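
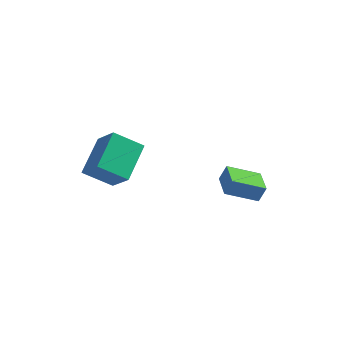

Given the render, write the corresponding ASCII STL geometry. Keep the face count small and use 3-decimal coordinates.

solid 
facet normal -0.750 -0.544 0.377
outer loop
vertex 2.789 2.052 -0.297
vertex 1.975 3.226 -0.223
vertex 2.505 1.905 -1.073
endloop
endfacet
facet normal 0.568 -0.821 -0.052
outer loop
vertex 3.705 2.774 -1.677
vertex 2.789 2.052 -0.297
vertex 2.505 1.905 -1.073
endloop
endfacet
facet normal -0.750 -0.544 0.377
outer loop
vertex 2.505 1.905 -1.073
vertex 1.975 3.226 -0.223
vertex 1.692 3.078 -0.999
endloop
endfacet
facet normal -0.338 -0.176 -0.925
outer loop
vertex 1.692 3.078 -0.999
vertex 3.705 2.774 -1.677
vertex 2.505 1.905 -1.073
endloop
endfacet
facet normal 0.338 0.176 0.925
outer loop
vertex 2.789 2.052 -0.297
vertex 3.175 4.095 -0.827
vertex 1.975 3.226 -0.223
endloop
endfacet
facet normal 0.569 -0.820 -0.051
outer loop
vertex 3.988 2.922 -0.901
vertex 2.789 2.052 -0.297
vertex 3.705 2.774 -1.677
endloop
endfacet
facet normal 0.338 0.176 0.925
outer loop
vertex 3.988 2.922 -0.901
vertex 3.175 4.095 -0.827
vertex 2.789 2.052 -0.297
endloop
endfacet
facet normal -0.569 0.821 0.051
outer loop
vertex 1.975 3.226 -0.223
vertex 3.175 4.095 -0.827
vertex 1.692 3.078 -0.999
endloop
endfacet
facet normal -0.338 -0.176 -0.925
outer loop
vertex 2.891 3.948 -1.603
vertex 3.705 2.774 -1.677
vertex 1.692 3.078 -0.999
endloop
endfacet
facet normal -0.569 0.821 0.053
outer loop
vertex 1.692 3.078 -0.999
vertex 3.175 4.095 -0.827
vertex 2.891 3.948 -1.603
endloop
endfacet
facet normal 0.750 0.544 -0.377
outer loop
vertex 2.891 3.948 -1.603
vertex 3.988 2.922 -0.901
vertex 3.705 2.774 -1.677
endloop
endfacet
facet normal 0.750 0.543 -0.377
outer loop
vertex 3.175 4.095 -0.827
vertex 3.988 2.922 -0.901
vertex 2.891 3.948 -1.603
endloop
endfacet
facet normal -0.698 0.355 -0.622
outer loop
vertex -2.937 -0.634 0.1
vertex -3.088 1.073 1.243
vertex -1.826 0.043 -0.762
endloop
endfacet
facet normal 0.074 -0.828 -0.556
outer loop
vertex -0.772 -0.493 0.177
vertex -2.937 -0.634 0.1
vertex -1.826 0.043 -0.762
endloop
endfacet
facet normal -0.698 0.355 -0.622
outer loop
vertex -1.826 0.043 -0.762
vertex -3.088 1.073 1.243
vertex -1.978 1.749 0.382
endloop
endfacet
facet normal 0.712 0.434 -0.552
outer loop
vertex -1.978 1.749 0.382
vertex -0.772 -0.493 0.177
vertex -1.826 0.043 -0.762
endloop
endfacet
facet normal -0.712 -0.433 0.552
outer loop
vertex -2.937 -0.634 0.1
vertex -2.034 0.537 2.182
vertex -3.088 1.073 1.243
endloop
endfacet
facet normal 0.074 -0.828 -0.555
outer loop
vertex -1.882 -1.169 1.038
vertex -2.937 -0.634 0.1
vertex -0.772 -0.493 0.177
endloop
endfacet
facet normal -0.711 -0.434 0.553
outer loop
vertex -1.882 -1.169 1.038
vertex -2.034 0.537 2.182
vertex -2.937 -0.634 0.1
endloop
endfacet
facet normal -0.074 0.828 0.555
outer loop
vertex -3.088 1.073 1.243
vertex -2.034 0.537 2.182
vertex -1.978 1.749 0.382
endloop
endfacet
facet normal 0.712 0.433 -0.553
outer loop
vertex -0.923 1.214 1.32
vertex -0.772 -0.493 0.177
vertex -1.978 1.749 0.382
endloop
endfacet
facet normal -0.074 0.828 0.555
outer loop
vertex -1.978 1.749 0.382
vertex -2.034 0.537 2.182
vertex -0.923 1.214 1.32
endloop
endfacet
facet normal 0.698 -0.355 0.622
outer loop
vertex -0.923 1.214 1.32
vertex -1.882 -1.169 1.038
vertex -0.772 -0.493 0.177
endloop
endfacet
facet normal 0.698 -0.355 0.622
outer loop
vertex -2.034 0.537 2.182
vertex -1.882 -1.169 1.038
vertex -0.923 1.214 1.32
endloop
endfacet

endsolid


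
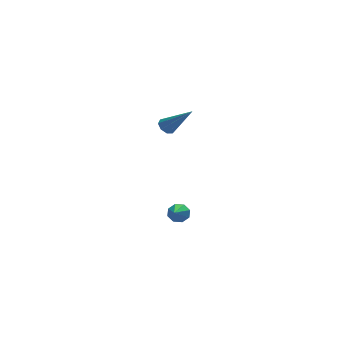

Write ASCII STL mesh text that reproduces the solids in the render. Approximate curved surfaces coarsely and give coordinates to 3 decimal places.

solid 
facet normal -0.514 0.515 -0.685
outer loop
vertex -1.738 -1.654 2.318
vertex -2.102 -1.996 2.334
vertex -2.005 -1.572 2.58
endloop
endfacet
facet normal 0.608 0.683 0.405
outer loop
vertex -1.738 -1.654 2.318
vertex -2.005 -1.572 2.58
vertex -1.138 -2.964 3.626
endloop
endfacet
facet normal -0.512 0.516 -0.687
outer loop
vertex -2.005 -1.572 2.58
vertex -2.102 -1.996 2.334
vertex -2.329 -1.738 2.697
endloop
endfacet
facet normal -0.015 0.595 0.804
outer loop
vertex -2.005 -1.572 2.58
vertex -2.329 -1.738 2.697
vertex -1.138 -2.964 3.626
endloop
endfacet
facet normal -0.514 0.514 -0.687
outer loop
vertex -2.329 -1.738 2.697
vertex -2.102 -1.996 2.334
vertex -2.52 -2.056 2.602
endloop
endfacet
facet normal -0.556 0.087 0.827
outer loop
vertex -2.329 -1.738 2.697
vertex -2.52 -2.056 2.602
vertex -1.138 -2.964 3.626
endloop
endfacet
facet normal -0.514 0.515 -0.686
outer loop
vertex -2.52 -2.056 2.602
vertex -2.102 -1.996 2.334
vertex -2.467 -2.339 2.35
endloop
endfacet
facet normal -0.700 -0.543 0.463
outer loop
vertex -2.52 -2.056 2.602
vertex -2.467 -2.339 2.35
vertex -1.138 -2.964 3.626
endloop
endfacet
facet normal -0.513 0.514 -0.687
outer loop
vertex -2.467 -2.339 2.35
vertex -2.102 -1.996 2.334
vertex -2.2 -2.421 2.089
endloop
endfacet
facet normal -0.362 -0.929 -0.078
outer loop
vertex -2.467 -2.339 2.35
vertex -2.2 -2.421 2.089
vertex -1.138 -2.964 3.626
endloop
endfacet
facet normal -0.514 0.514 -0.687
outer loop
vertex -2.2 -2.421 2.089
vertex -2.102 -1.996 2.334
vertex -1.876 -2.255 1.971
endloop
endfacet
facet normal 0.258 -0.841 -0.475
outer loop
vertex -2.2 -2.421 2.089
vertex -1.876 -2.255 1.971
vertex -1.138 -2.964 3.626
endloop
endfacet
facet normal -0.514 0.514 -0.687
outer loop
vertex -1.876 -2.255 1.971
vertex -2.102 -1.996 2.334
vertex -1.685 -1.937 2.066
endloop
endfacet
facet normal 0.801 -0.332 -0.499
outer loop
vertex -1.876 -2.255 1.971
vertex -1.685 -1.937 2.066
vertex -1.138 -2.964 3.626
endloop
endfacet
facet normal -0.514 0.515 -0.686
outer loop
vertex -1.685 -1.937 2.066
vertex -2.102 -1.996 2.334
vertex -1.738 -1.654 2.318
endloop
endfacet
facet normal 0.945 0.298 -0.135
outer loop
vertex -1.685 -1.937 2.066
vertex -1.738 -1.654 2.318
vertex -1.138 -2.964 3.626
endloop
endfacet
facet normal 0.356 0.799 -0.485
outer loop
vertex -1.096 -1.514 -3.304
vertex -1.407 -1.653 -3.761
vertex -1.493 -1.333 -3.297
endloop
endfacet
facet normal 0.107 0.196 0.975
outer loop
vertex -1.096 -1.514 -3.304
vertex -1.493 -1.333 -3.297
vertex -2.053 -3.107 -2.879
endloop
endfacet
facet normal 0.355 0.799 -0.485
outer loop
vertex -1.493 -1.333 -3.297
vertex -1.407 -1.653 -3.761
vertex -1.839 -1.34 -3.562
endloop
endfacet
facet normal -0.573 0.355 0.739
outer loop
vertex -1.493 -1.333 -3.297
vertex -1.839 -1.34 -3.562
vertex -2.053 -3.107 -2.879
endloop
endfacet
facet normal 0.356 0.799 -0.484
outer loop
vertex -1.839 -1.34 -3.562
vertex -1.407 -1.653 -3.761
vertex -1.932 -1.53 -3.944
endloop
endfacet
facet normal -0.973 0.176 0.150
outer loop
vertex -1.839 -1.34 -3.562
vertex -1.932 -1.53 -3.944
vertex -2.053 -3.107 -2.879
endloop
endfacet
facet normal 0.356 0.799 -0.485
outer loop
vertex -1.932 -1.53 -3.944
vertex -1.407 -1.653 -3.761
vertex -1.717 -1.792 -4.218
endloop
endfacet
facet normal -0.861 -0.237 -0.449
outer loop
vertex -1.932 -1.53 -3.944
vertex -1.717 -1.792 -4.218
vertex -2.053 -3.107 -2.879
endloop
endfacet
facet normal 0.354 0.800 -0.484
outer loop
vertex -1.717 -1.792 -4.218
vertex -1.407 -1.653 -3.761
vertex -1.32 -1.972 -4.225
endloop
endfacet
facet normal -0.303 -0.641 -0.705
outer loop
vertex -1.717 -1.792 -4.218
vertex -1.32 -1.972 -4.225
vertex -2.053 -3.107 -2.879
endloop
endfacet
facet normal 0.356 0.800 -0.483
outer loop
vertex -1.32 -1.972 -4.225
vertex -1.407 -1.653 -3.761
vertex -0.974 -1.966 -3.96
endloop
endfacet
facet normal 0.374 -0.799 -0.470
outer loop
vertex -1.32 -1.972 -4.225
vertex -0.974 -1.966 -3.96
vertex -2.053 -3.107 -2.879
endloop
endfacet
facet normal 0.355 0.800 -0.484
outer loop
vertex -0.974 -1.966 -3.96
vertex -1.407 -1.653 -3.761
vertex -0.881 -1.776 -3.578
endloop
endfacet
facet normal 0.775 -0.620 0.120
outer loop
vertex -0.974 -1.966 -3.96
vertex -0.881 -1.776 -3.578
vertex -2.053 -3.107 -2.879
endloop
endfacet
facet normal 0.356 0.799 -0.485
outer loop
vertex -0.881 -1.776 -3.578
vertex -1.407 -1.653 -3.761
vertex -1.096 -1.514 -3.304
endloop
endfacet
facet normal 0.664 -0.207 0.719
outer loop
vertex -0.881 -1.776 -3.578
vertex -1.096 -1.514 -3.304
vertex -2.053 -3.107 -2.879
endloop
endfacet

endsolid


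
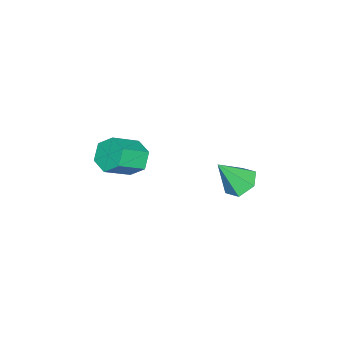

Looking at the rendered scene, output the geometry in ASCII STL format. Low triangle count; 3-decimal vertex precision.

solid 
facet normal -0.269 0.511 -0.816
outer loop
vertex -2.582 3.501 -0.287
vertex -3.03 3.987 0.165
vertex -2.263 4.166 0.024
endloop
endfacet
facet normal 0.912 -0.403 -0.075
outer loop
vertex -2.582 3.501 -0.287
vertex -2.263 4.166 0.024
vertex -2.59 3.153 1.495
endloop
endfacet
facet normal -0.269 0.512 -0.816
outer loop
vertex -2.263 4.166 0.024
vertex -3.03 3.987 0.165
vertex -2.71 4.651 0.476
endloop
endfacet
facet normal 0.827 0.360 0.432
outer loop
vertex -2.263 4.166 0.024
vertex -2.71 4.651 0.476
vertex -2.59 3.153 1.495
endloop
endfacet
facet normal -0.269 0.512 -0.816
outer loop
vertex -2.71 4.651 0.476
vertex -3.03 3.987 0.165
vertex -3.477 4.472 0.617
endloop
endfacet
facet normal 0.020 0.563 0.826
outer loop
vertex -2.71 4.651 0.476
vertex -3.477 4.472 0.617
vertex -2.59 3.153 1.495
endloop
endfacet
facet normal -0.270 0.512 -0.816
outer loop
vertex -3.477 4.472 0.617
vertex -3.03 3.987 0.165
vertex -3.796 3.808 0.306
endloop
endfacet
facet normal -0.701 0.003 0.713
outer loop
vertex -3.477 4.472 0.617
vertex -3.796 3.808 0.306
vertex -2.59 3.153 1.495
endloop
endfacet
facet normal -0.270 0.511 -0.816
outer loop
vertex -3.796 3.808 0.306
vertex -3.03 3.987 0.165
vertex -3.349 3.322 -0.146
endloop
endfacet
facet normal -0.617 -0.760 0.207
outer loop
vertex -3.796 3.808 0.306
vertex -3.349 3.322 -0.146
vertex -2.59 3.153 1.495
endloop
endfacet
facet normal -0.269 0.511 -0.816
outer loop
vertex -3.349 3.322 -0.146
vertex -3.03 3.987 0.165
vertex -2.582 3.501 -0.287
endloop
endfacet
facet normal 0.190 -0.964 -0.187
outer loop
vertex -3.349 3.322 -0.146
vertex -2.582 3.501 -0.287
vertex -2.59 3.153 1.495
endloop
endfacet
facet normal -0.647 0.478 -0.594
outer loop
vertex -2.923 -0.063 -0.285
vertex -3.441 -0.71 -0.241
vertex -3.497 -0.095 0.314
endloop
endfacet
facet normal 0.322 0.878 0.355
outer loop
vertex -2.923 -0.063 -0.285
vertex -3.497 -0.095 0.314
vertex -1.92 -0.804 0.637
endloop
endfacet
facet normal 0.322 0.878 0.354
outer loop
vertex -1.92 -0.804 0.637
vertex -3.497 -0.095 0.314
vertex -2.494 -0.835 1.236
endloop
endfacet
facet normal 0.646 -0.479 0.594
outer loop
vertex -1.92 -0.804 0.637
vertex -2.494 -0.835 1.236
vertex -2.439 -1.45 0.681
endloop
endfacet
facet normal -0.646 0.478 -0.595
outer loop
vertex -3.497 -0.095 0.314
vertex -3.441 -0.71 -0.241
vertex -4.015 -0.741 0.358
endloop
endfacet
facet normal -0.438 0.406 0.802
outer loop
vertex -3.497 -0.095 0.314
vertex -4.015 -0.741 0.358
vertex -2.494 -0.835 1.236
endloop
endfacet
facet normal -0.438 0.405 0.803
outer loop
vertex -2.494 -0.835 1.236
vertex -4.015 -0.741 0.358
vertex -3.013 -1.482 1.279
endloop
endfacet
facet normal 0.646 -0.479 0.595
outer loop
vertex -2.494 -0.835 1.236
vertex -3.013 -1.482 1.279
vertex -2.439 -1.45 0.681
endloop
endfacet
facet normal -0.646 0.479 -0.594
outer loop
vertex -4.015 -0.741 0.358
vertex -3.441 -0.71 -0.241
vertex -3.96 -1.356 -0.197
endloop
endfacet
facet normal -0.760 -0.472 0.447
outer loop
vertex -4.015 -0.741 0.358
vertex -3.96 -1.356 -0.197
vertex -3.013 -1.482 1.279
endloop
endfacet
facet normal -0.760 -0.472 0.447
outer loop
vertex -3.013 -1.482 1.279
vertex -3.96 -1.356 -0.197
vertex -2.957 -2.097 0.725
endloop
endfacet
facet normal 0.647 -0.477 0.595
outer loop
vertex -3.013 -1.482 1.279
vertex -2.957 -2.097 0.725
vertex -2.439 -1.45 0.681
endloop
endfacet
facet normal -0.646 0.479 -0.594
outer loop
vertex -3.96 -1.356 -0.197
vertex -3.441 -0.71 -0.241
vertex -3.386 -1.325 -0.796
endloop
endfacet
facet normal -0.323 -0.878 -0.354
outer loop
vertex -3.96 -1.356 -0.197
vertex -3.386 -1.325 -0.796
vertex -2.957 -2.097 0.725
endloop
endfacet
facet normal -0.321 -0.878 -0.355
outer loop
vertex -2.957 -2.097 0.725
vertex -3.386 -1.325 -0.796
vertex -2.383 -2.065 0.126
endloop
endfacet
facet normal 0.647 -0.478 0.594
outer loop
vertex -2.957 -2.097 0.725
vertex -2.383 -2.065 0.126
vertex -2.439 -1.45 0.681
endloop
endfacet
facet normal -0.646 0.479 -0.595
outer loop
vertex -3.386 -1.325 -0.796
vertex -3.441 -0.71 -0.241
vertex -2.867 -0.678 -0.839
endloop
endfacet
facet normal 0.439 -0.405 -0.802
outer loop
vertex -3.386 -1.325 -0.796
vertex -2.867 -0.678 -0.839
vertex -2.383 -2.065 0.126
endloop
endfacet
facet normal 0.438 -0.406 -0.802
outer loop
vertex -2.383 -2.065 0.126
vertex -2.867 -0.678 -0.839
vertex -1.865 -1.419 0.082
endloop
endfacet
facet normal 0.646 -0.478 0.595
outer loop
vertex -2.383 -2.065 0.126
vertex -1.865 -1.419 0.082
vertex -2.439 -1.45 0.681
endloop
endfacet
facet normal -0.647 0.477 -0.595
outer loop
vertex -2.867 -0.678 -0.839
vertex -3.441 -0.71 -0.241
vertex -2.923 -0.063 -0.285
endloop
endfacet
facet normal 0.760 0.472 -0.447
outer loop
vertex -2.867 -0.678 -0.839
vertex -2.923 -0.063 -0.285
vertex -1.865 -1.419 0.082
endloop
endfacet
facet normal 0.760 0.472 -0.447
outer loop
vertex -1.865 -1.419 0.082
vertex -2.923 -0.063 -0.285
vertex -1.92 -0.804 0.637
endloop
endfacet
facet normal 0.646 -0.479 0.594
outer loop
vertex -1.865 -1.419 0.082
vertex -1.92 -0.804 0.637
vertex -2.439 -1.45 0.681
endloop
endfacet

endsolid


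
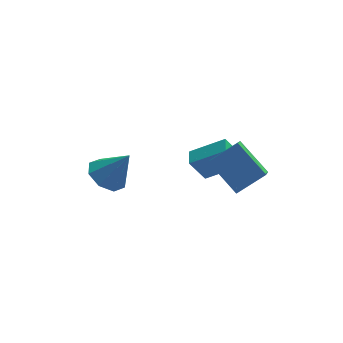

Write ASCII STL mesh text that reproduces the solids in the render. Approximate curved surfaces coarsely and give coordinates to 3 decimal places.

solid 
facet normal -0.830 -0.200 -0.521
outer loop
vertex 3.295 -2.918 1.187
vertex 2.262 -1.661 2.35
vertex 3.61 -1.798 0.256
endloop
endfacet
facet normal 0.516 -0.629 -0.582
outer loop
vertex 4.938 -1.479 1.09
vertex 3.295 -2.918 1.187
vertex 3.61 -1.798 0.256
endloop
endfacet
facet normal -0.830 -0.199 -0.521
outer loop
vertex 3.61 -1.798 0.256
vertex 2.262 -1.661 2.35
vertex 2.577 -0.541 1.42
endloop
endfacet
facet normal 0.211 0.752 -0.624
outer loop
vertex 2.577 -0.541 1.42
vertex 4.938 -1.479 1.09
vertex 3.61 -1.798 0.256
endloop
endfacet
facet normal -0.212 -0.752 0.625
outer loop
vertex 3.295 -2.918 1.187
vertex 3.59 -1.342 3.184
vertex 2.262 -1.661 2.35
endloop
endfacet
facet normal 0.516 -0.628 -0.582
outer loop
vertex 4.623 -2.599 2.02
vertex 3.295 -2.918 1.187
vertex 4.938 -1.479 1.09
endloop
endfacet
facet normal -0.211 -0.752 0.625
outer loop
vertex 4.623 -2.599 2.02
vertex 3.59 -1.342 3.184
vertex 3.295 -2.918 1.187
endloop
endfacet
facet normal -0.516 0.628 0.582
outer loop
vertex 2.262 -1.661 2.35
vertex 3.59 -1.342 3.184
vertex 2.577 -0.541 1.42
endloop
endfacet
facet normal 0.211 0.752 -0.625
outer loop
vertex 3.905 -0.222 2.253
vertex 4.938 -1.479 1.09
vertex 2.577 -0.541 1.42
endloop
endfacet
facet normal -0.516 0.629 0.582
outer loop
vertex 2.577 -0.541 1.42
vertex 3.59 -1.342 3.184
vertex 3.905 -0.222 2.253
endloop
endfacet
facet normal 0.830 0.200 0.521
outer loop
vertex 3.905 -0.222 2.253
vertex 4.623 -2.599 2.02
vertex 4.938 -1.479 1.09
endloop
endfacet
facet normal 0.830 0.200 0.521
outer loop
vertex 3.59 -1.342 3.184
vertex 4.623 -2.599 2.02
vertex 3.905 -0.222 2.253
endloop
endfacet
facet normal -0.526 0.033 0.850
outer loop
vertex 3.716 2.359 -0.835
vertex 3.846 3.228 -0.788
vertex 2.082 2.659 -1.857
endloop
endfacet
facet normal -0.148 -0.988 -0.053
outer loop
vertex 2.834 2.612 -3.072
vertex 3.716 2.359 -0.835
vertex 2.082 2.659 -1.857
endloop
endfacet
facet normal -0.526 0.033 0.850
outer loop
vertex 2.082 2.659 -1.857
vertex 3.846 3.228 -0.788
vertex 2.213 3.528 -1.81
endloop
endfacet
facet normal -0.837 0.155 -0.524
outer loop
vertex 2.213 3.528 -1.81
vertex 2.834 2.612 -3.072
vertex 2.082 2.659 -1.857
endloop
endfacet
facet normal 0.838 -0.154 0.524
outer loop
vertex 3.716 2.359 -0.835
vertex 4.598 3.181 -2.003
vertex 3.846 3.228 -0.788
endloop
endfacet
facet normal -0.148 -0.988 -0.053
outer loop
vertex 4.467 2.312 -2.05
vertex 3.716 2.359 -0.835
vertex 2.834 2.612 -3.072
endloop
endfacet
facet normal 0.838 -0.155 0.524
outer loop
vertex 4.467 2.312 -2.05
vertex 4.598 3.181 -2.003
vertex 3.716 2.359 -0.835
endloop
endfacet
facet normal 0.148 0.988 0.053
outer loop
vertex 3.846 3.228 -0.788
vertex 4.598 3.181 -2.003
vertex 2.213 3.528 -1.81
endloop
endfacet
facet normal -0.838 0.154 -0.524
outer loop
vertex 2.964 3.481 -3.025
vertex 2.834 2.612 -3.072
vertex 2.213 3.528 -1.81
endloop
endfacet
facet normal 0.148 0.988 0.053
outer loop
vertex 2.213 3.528 -1.81
vertex 4.598 3.181 -2.003
vertex 2.964 3.481 -3.025
endloop
endfacet
facet normal 0.526 -0.033 -0.850
outer loop
vertex 2.964 3.481 -3.025
vertex 4.467 2.312 -2.05
vertex 2.834 2.612 -3.072
endloop
endfacet
facet normal 0.526 -0.033 -0.850
outer loop
vertex 4.598 3.181 -2.003
vertex 4.467 2.312 -2.05
vertex 2.964 3.481 -3.025
endloop
endfacet
facet normal -0.543 0.126 -0.830
outer loop
vertex -0.906 2.756 -3.376
vertex -1.669 3.241 -2.803
vertex -0.794 3.565 -3.326
endloop
endfacet
facet normal 0.985 -0.130 -0.111
outer loop
vertex -0.906 2.756 -3.376
vertex -0.794 3.565 -3.326
vertex -0.631 2.999 -1.217
endloop
endfacet
facet normal -0.543 0.127 -0.830
outer loop
vertex -0.794 3.565 -3.326
vertex -1.669 3.241 -2.803
vertex -1.193 4.185 -2.97
endloop
endfacet
facet normal 0.857 0.511 0.071
outer loop
vertex -0.794 3.565 -3.326
vertex -1.193 4.185 -2.97
vertex -0.631 2.999 -1.217
endloop
endfacet
facet normal -0.543 0.127 -0.830
outer loop
vertex -1.193 4.185 -2.97
vertex -1.669 3.241 -2.803
vertex -1.872 4.252 -2.516
endloop
endfacet
facet normal 0.372 0.820 0.435
outer loop
vertex -1.193 4.185 -2.97
vertex -1.872 4.252 -2.516
vertex -0.631 2.999 -1.217
endloop
endfacet
facet normal -0.544 0.126 -0.830
outer loop
vertex -1.872 4.252 -2.516
vertex -1.669 3.241 -2.803
vertex -2.431 3.726 -2.23
endloop
endfacet
facet normal -0.184 0.613 0.768
outer loop
vertex -1.872 4.252 -2.516
vertex -2.431 3.726 -2.23
vertex -0.631 2.999 -1.217
endloop
endfacet
facet normal -0.544 0.126 -0.830
outer loop
vertex -2.431 3.726 -2.23
vertex -1.669 3.241 -2.803
vertex -2.544 2.917 -2.279
endloop
endfacet
facet normal -0.486 0.015 0.874
outer loop
vertex -2.431 3.726 -2.23
vertex -2.544 2.917 -2.279
vertex -0.631 2.999 -1.217
endloop
endfacet
facet normal -0.544 0.127 -0.830
outer loop
vertex -2.544 2.917 -2.279
vertex -1.669 3.241 -2.803
vertex -2.144 2.297 -2.636
endloop
endfacet
facet normal -0.357 -0.628 0.691
outer loop
vertex -2.544 2.917 -2.279
vertex -2.144 2.297 -2.636
vertex -0.631 2.999 -1.217
endloop
endfacet
facet normal -0.543 0.127 -0.830
outer loop
vertex -2.144 2.297 -2.636
vertex -1.669 3.241 -2.803
vertex -1.466 2.23 -3.09
endloop
endfacet
facet normal 0.127 -0.936 0.328
outer loop
vertex -2.144 2.297 -2.636
vertex -1.466 2.23 -3.09
vertex -0.631 2.999 -1.217
endloop
endfacet
facet normal -0.543 0.127 -0.830
outer loop
vertex -1.466 2.23 -3.09
vertex -1.669 3.241 -2.803
vertex -0.906 2.756 -3.376
endloop
endfacet
facet normal 0.683 -0.730 -0.005
outer loop
vertex -1.466 2.23 -3.09
vertex -0.906 2.756 -3.376
vertex -0.631 2.999 -1.217
endloop
endfacet

endsolid


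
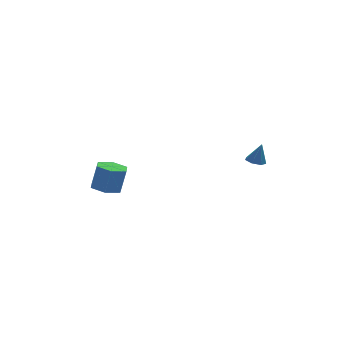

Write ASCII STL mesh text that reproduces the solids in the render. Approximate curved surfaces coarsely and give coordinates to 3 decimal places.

solid 
facet normal -0.233 -0.057 -0.971
outer loop
vertex -2.724 3.099 -2.134
vertex -3.544 2.858 -1.923
vertex -3.347 3.71 -2.02
endloop
endfacet
facet normal 0.667 0.717 -0.202
outer loop
vertex -2.724 3.099 -2.134
vertex -3.347 3.71 -2.02
vertex -2.377 3.183 -0.688
endloop
endfacet
facet normal 0.667 0.717 -0.202
outer loop
vertex -2.377 3.183 -0.688
vertex -3.347 3.71 -2.02
vertex -2.999 3.794 -0.573
endloop
endfacet
facet normal 0.234 0.055 0.971
outer loop
vertex -2.377 3.183 -0.688
vertex -2.999 3.794 -0.573
vertex -3.196 2.942 -0.477
endloop
endfacet
facet normal -0.233 -0.057 -0.971
outer loop
vertex -3.347 3.71 -2.02
vertex -3.544 2.858 -1.923
vertex -4.167 3.469 -1.809
endloop
endfacet
facet normal -0.279 0.960 0.011
outer loop
vertex -3.347 3.71 -2.02
vertex -4.167 3.469 -1.809
vertex -2.999 3.794 -0.573
endloop
endfacet
facet normal -0.279 0.960 0.011
outer loop
vertex -2.999 3.794 -0.573
vertex -4.167 3.469 -1.809
vertex -3.819 3.553 -0.362
endloop
endfacet
facet normal 0.234 0.055 0.971
outer loop
vertex -2.999 3.794 -0.573
vertex -3.819 3.553 -0.362
vertex -3.196 2.942 -0.477
endloop
endfacet
facet normal -0.233 -0.057 -0.971
outer loop
vertex -4.167 3.469 -1.809
vertex -3.544 2.858 -1.923
vertex -4.363 2.617 -1.712
endloop
endfacet
facet normal -0.946 0.242 0.214
outer loop
vertex -4.167 3.469 -1.809
vertex -4.363 2.617 -1.712
vertex -3.819 3.553 -0.362
endloop
endfacet
facet normal -0.946 0.243 0.213
outer loop
vertex -3.819 3.553 -0.362
vertex -4.363 2.617 -1.712
vertex -4.016 2.701 -0.266
endloop
endfacet
facet normal 0.234 0.055 0.971
outer loop
vertex -3.819 3.553 -0.362
vertex -4.016 2.701 -0.266
vertex -3.196 2.942 -0.477
endloop
endfacet
facet normal -0.234 -0.055 -0.971
outer loop
vertex -4.363 2.617 -1.712
vertex -3.544 2.858 -1.923
vertex -3.741 2.006 -1.827
endloop
endfacet
facet normal -0.667 -0.717 0.202
outer loop
vertex -4.363 2.617 -1.712
vertex -3.741 2.006 -1.827
vertex -4.016 2.701 -0.266
endloop
endfacet
facet normal -0.667 -0.717 0.202
outer loop
vertex -4.016 2.701 -0.266
vertex -3.741 2.006 -1.827
vertex -3.393 2.09 -0.38
endloop
endfacet
facet normal 0.233 0.057 0.971
outer loop
vertex -4.016 2.701 -0.266
vertex -3.393 2.09 -0.38
vertex -3.196 2.942 -0.477
endloop
endfacet
facet normal -0.234 -0.055 -0.971
outer loop
vertex -3.741 2.006 -1.827
vertex -3.544 2.858 -1.923
vertex -2.921 2.247 -2.038
endloop
endfacet
facet normal 0.279 -0.960 -0.011
outer loop
vertex -3.741 2.006 -1.827
vertex -2.921 2.247 -2.038
vertex -3.393 2.09 -0.38
endloop
endfacet
facet normal 0.279 -0.960 -0.011
outer loop
vertex -3.393 2.09 -0.38
vertex -2.921 2.247 -2.038
vertex -2.573 2.331 -0.591
endloop
endfacet
facet normal 0.233 0.057 0.971
outer loop
vertex -3.393 2.09 -0.38
vertex -2.573 2.331 -0.591
vertex -3.196 2.942 -0.477
endloop
endfacet
facet normal -0.234 -0.055 -0.971
outer loop
vertex -2.921 2.247 -2.038
vertex -3.544 2.858 -1.923
vertex -2.724 3.099 -2.134
endloop
endfacet
facet normal 0.946 -0.243 -0.213
outer loop
vertex -2.921 2.247 -2.038
vertex -2.724 3.099 -2.134
vertex -2.573 2.331 -0.591
endloop
endfacet
facet normal 0.947 -0.242 -0.213
outer loop
vertex -2.573 2.331 -0.591
vertex -2.724 3.099 -2.134
vertex -2.377 3.183 -0.688
endloop
endfacet
facet normal 0.233 0.057 0.971
outer loop
vertex -2.573 2.331 -0.591
vertex -2.377 3.183 -0.688
vertex -3.196 2.942 -0.477
endloop
endfacet
facet normal -0.271 -0.001 -0.963
outer loop
vertex 4.089 0.54 0.384
vertex 3.618 0.269 0.517
vertex 3.708 0.821 0.491
endloop
endfacet
facet normal 0.619 0.752 0.229
outer loop
vertex 4.089 0.54 0.384
vertex 3.708 0.821 0.491
vertex 3.942 0.271 1.663
endloop
endfacet
facet normal -0.274 -0.001 -0.962
outer loop
vertex 3.708 0.821 0.491
vertex 3.618 0.269 0.517
vertex 3.259 0.687 0.619
endloop
endfacet
facet normal -0.138 0.886 0.443
outer loop
vertex 3.708 0.821 0.491
vertex 3.259 0.687 0.619
vertex 3.942 0.271 1.663
endloop
endfacet
facet normal -0.274 -0.000 -0.962
outer loop
vertex 3.259 0.687 0.619
vertex 3.618 0.269 0.517
vertex 3.08 0.238 0.67
endloop
endfacet
facet normal -0.712 0.353 0.607
outer loop
vertex 3.259 0.687 0.619
vertex 3.08 0.238 0.67
vertex 3.942 0.271 1.663
endloop
endfacet
facet normal -0.273 -0.001 -0.962
outer loop
vertex 3.08 0.238 0.67
vertex 3.618 0.269 0.517
vertex 3.307 -0.188 0.606
endloop
endfacet
facet normal -0.669 -0.446 0.595
outer loop
vertex 3.08 0.238 0.67
vertex 3.307 -0.188 0.606
vertex 3.942 0.271 1.663
endloop
endfacet
facet normal -0.272 -0.002 -0.962
outer loop
vertex 3.307 -0.188 0.606
vertex 3.618 0.269 0.517
vertex 3.768 -0.269 0.476
endloop
endfacet
facet normal -0.041 -0.907 0.419
outer loop
vertex 3.307 -0.188 0.606
vertex 3.768 -0.269 0.476
vertex 3.942 0.271 1.663
endloop
endfacet
facet normal -0.272 -0.002 -0.962
outer loop
vertex 3.768 -0.269 0.476
vertex 3.618 0.269 0.517
vertex 4.116 0.055 0.377
endloop
endfacet
facet normal 0.698 -0.685 0.209
outer loop
vertex 3.768 -0.269 0.476
vertex 4.116 0.055 0.377
vertex 3.942 0.271 1.663
endloop
endfacet
facet normal -0.271 -0.001 -0.963
outer loop
vertex 4.116 0.055 0.377
vertex 3.618 0.269 0.517
vertex 4.089 0.54 0.384
endloop
endfacet
facet normal 0.991 0.053 0.125
outer loop
vertex 4.116 0.055 0.377
vertex 4.089 0.54 0.384
vertex 3.942 0.271 1.663
endloop
endfacet

endsolid


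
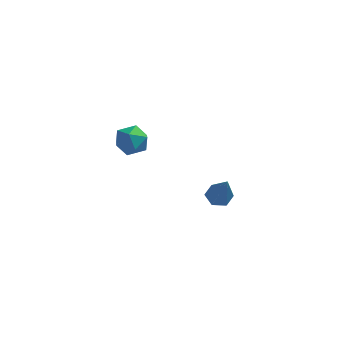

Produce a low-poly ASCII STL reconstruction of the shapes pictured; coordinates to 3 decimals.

solid 
facet normal -0.286 0.006 0.958
outer loop
vertex 1.066 -2.565 3.625
vertex 0.467 -2.869 3.448
vertex 1.018 -3.257 3.615
endloop
endfacet
facet normal 0.425 -0.043 0.904
outer loop
vertex 1.066 -2.565 3.625
vertex 1.018 -3.257 3.615
vertex 1.584 -2.945 3.364
endloop
endfacet
facet normal 0.657 0.525 0.541
outer loop
vertex 1.066 -2.565 3.625
vertex 1.584 -2.945 3.364
vertex 1.384 -2.363 3.042
endloop
endfacet
facet normal 0.089 0.925 0.369
outer loop
vertex 1.066 -2.565 3.625
vertex 1.384 -2.363 3.042
vertex 0.693 -2.317 3.094
endloop
endfacet
facet normal -0.492 0.604 0.627
outer loop
vertex 1.066 -2.565 3.625
vertex 0.693 -2.317 3.094
vertex 0.467 -2.869 3.448
endloop
endfacet
facet normal 0.577 -0.626 0.524
outer loop
vertex 1.584 -2.945 3.364
vertex 1.018 -3.257 3.615
vertex 1.307 -3.483 3.026
endloop
endfacet
facet normal -0.571 -0.548 0.611
outer loop
vertex 1.018 -3.257 3.615
vertex 0.467 -2.869 3.448
vertex 0.616 -3.437 3.078
endloop
endfacet
facet normal -0.905 0.419 0.075
outer loop
vertex 0.467 -2.869 3.448
vertex 0.693 -2.317 3.094
vertex 0.416 -2.855 2.756
endloop
endfacet
facet normal 0.037 0.939 -0.342
outer loop
vertex 0.693 -2.317 3.094
vertex 1.384 -2.363 3.042
vertex 0.982 -2.543 2.505
endloop
endfacet
facet normal 0.954 0.292 -0.064
outer loop
vertex 1.384 -2.363 3.042
vertex 1.584 -2.945 3.364
vertex 1.533 -2.931 2.672
endloop
endfacet
facet normal -0.089 -0.925 -0.369
outer loop
vertex 0.934 -3.235 2.495
vertex 1.307 -3.483 3.026
vertex 0.616 -3.437 3.078
endloop
endfacet
facet normal -0.657 -0.525 -0.541
outer loop
vertex 0.934 -3.235 2.495
vertex 0.616 -3.437 3.078
vertex 0.416 -2.855 2.756
endloop
endfacet
facet normal -0.425 0.043 -0.904
outer loop
vertex 0.934 -3.235 2.495
vertex 0.416 -2.855 2.756
vertex 0.982 -2.543 2.505
endloop
endfacet
facet normal 0.286 -0.006 -0.958
outer loop
vertex 0.934 -3.235 2.495
vertex 0.982 -2.543 2.505
vertex 1.533 -2.931 2.672
endloop
endfacet
facet normal 0.492 -0.604 -0.627
outer loop
vertex 0.934 -3.235 2.495
vertex 1.533 -2.931 2.672
vertex 1.307 -3.483 3.026
endloop
endfacet
facet normal -0.037 -0.939 0.342
outer loop
vertex 0.616 -3.437 3.078
vertex 1.307 -3.483 3.026
vertex 1.018 -3.257 3.615
endloop
endfacet
facet normal -0.954 -0.292 0.064
outer loop
vertex 0.416 -2.855 2.756
vertex 0.616 -3.437 3.078
vertex 0.467 -2.869 3.448
endloop
endfacet
facet normal -0.577 0.626 -0.524
outer loop
vertex 0.982 -2.543 2.505
vertex 0.416 -2.855 2.756
vertex 0.693 -2.317 3.094
endloop
endfacet
facet normal 0.571 0.548 -0.611
outer loop
vertex 1.533 -2.931 2.672
vertex 0.982 -2.543 2.505
vertex 1.384 -2.363 3.042
endloop
endfacet
facet normal 0.905 -0.419 -0.075
outer loop
vertex 1.307 -3.483 3.026
vertex 1.533 -2.931 2.672
vertex 1.584 -2.945 3.364
endloop
endfacet
facet normal -0.286 0.492 -0.822
outer loop
vertex 3.735 0.955 -2.178
vertex 3.223 0.764 -2.114
vertex 3.371 1.24 -1.881
endloop
endfacet
facet normal 0.741 0.562 0.369
outer loop
vertex 3.735 0.955 -2.178
vertex 3.371 1.24 -1.881
vertex 3.777 -0.184 -0.526
endloop
endfacet
facet normal -0.287 0.492 -0.822
outer loop
vertex 3.371 1.24 -1.881
vertex 3.223 0.764 -2.114
vertex 2.859 1.05 -1.816
endloop
endfacet
facet normal -0.151 0.659 0.737
outer loop
vertex 3.371 1.24 -1.881
vertex 2.859 1.05 -1.816
vertex 3.777 -0.184 -0.526
endloop
endfacet
facet normal -0.287 0.492 -0.822
outer loop
vertex 2.859 1.05 -1.816
vertex 3.223 0.764 -2.114
vertex 2.711 0.574 -2.049
endloop
endfacet
facet normal -0.824 -0.021 0.566
outer loop
vertex 2.859 1.05 -1.816
vertex 2.711 0.574 -2.049
vertex 3.777 -0.184 -0.526
endloop
endfacet
facet normal -0.286 0.490 -0.823
outer loop
vertex 2.711 0.574 -2.049
vertex 3.223 0.764 -2.114
vertex 3.075 0.288 -2.346
endloop
endfacet
facet normal -0.604 -0.796 0.026
outer loop
vertex 2.711 0.574 -2.049
vertex 3.075 0.288 -2.346
vertex 3.777 -0.184 -0.526
endloop
endfacet
facet normal -0.287 0.490 -0.823
outer loop
vertex 3.075 0.288 -2.346
vertex 3.223 0.764 -2.114
vertex 3.587 0.479 -2.411
endloop
endfacet
facet normal 0.290 -0.893 -0.343
outer loop
vertex 3.075 0.288 -2.346
vertex 3.587 0.479 -2.411
vertex 3.777 -0.184 -0.526
endloop
endfacet
facet normal -0.286 0.492 -0.822
outer loop
vertex 3.587 0.479 -2.411
vertex 3.223 0.764 -2.114
vertex 3.735 0.955 -2.178
endloop
endfacet
facet normal 0.961 -0.215 -0.172
outer loop
vertex 3.587 0.479 -2.411
vertex 3.735 0.955 -2.178
vertex 3.777 -0.184 -0.526
endloop
endfacet

endsolid


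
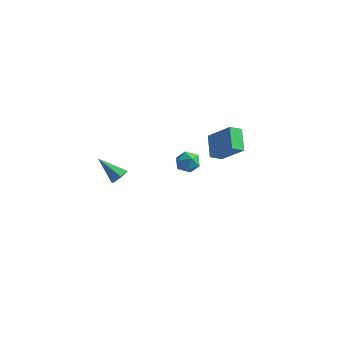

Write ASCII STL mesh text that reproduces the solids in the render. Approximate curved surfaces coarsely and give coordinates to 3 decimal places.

solid 
facet normal -0.464 0.670 0.580
outer loop
vertex -0.383 3.614 1.098
vertex 0.012 4.221 0.713
vertex -1.758 3.73 -0.135
endloop
endfacet
facet normal -0.483 -0.740 0.469
outer loop
vertex -1.072 2.739 -0.993
vertex -0.383 3.614 1.098
vertex -1.758 3.73 -0.135
endloop
endfacet
facet normal -0.464 0.669 0.581
outer loop
vertex -1.758 3.73 -0.135
vertex 0.012 4.221 0.713
vertex -1.363 4.337 -0.519
endloop
endfacet
facet normal -0.743 0.062 -0.666
outer loop
vertex -1.363 4.337 -0.519
vertex -1.072 2.739 -0.993
vertex -1.758 3.73 -0.135
endloop
endfacet
facet normal 0.744 -0.062 0.666
outer loop
vertex -0.383 3.614 1.098
vertex 0.698 3.23 -0.145
vertex 0.012 4.221 0.713
endloop
endfacet
facet normal -0.482 -0.740 0.469
outer loop
vertex 0.303 2.623 0.239
vertex -0.383 3.614 1.098
vertex -1.072 2.739 -0.993
endloop
endfacet
facet normal 0.743 -0.063 0.666
outer loop
vertex 0.303 2.623 0.239
vertex 0.698 3.23 -0.145
vertex -0.383 3.614 1.098
endloop
endfacet
facet normal 0.482 0.740 -0.469
outer loop
vertex 0.012 4.221 0.713
vertex 0.698 3.23 -0.145
vertex -1.363 4.337 -0.519
endloop
endfacet
facet normal -0.744 0.062 -0.665
outer loop
vertex -0.677 3.346 -1.378
vertex -1.072 2.739 -0.993
vertex -1.363 4.337 -0.519
endloop
endfacet
facet normal 0.483 0.740 -0.468
outer loop
vertex -1.363 4.337 -0.519
vertex 0.698 3.23 -0.145
vertex -0.677 3.346 -1.378
endloop
endfacet
facet normal 0.463 -0.670 -0.580
outer loop
vertex -0.677 3.346 -1.378
vertex 0.303 2.623 0.239
vertex -1.072 2.739 -0.993
endloop
endfacet
facet normal 0.464 -0.669 -0.580
outer loop
vertex 0.698 3.23 -0.145
vertex 0.303 2.623 0.239
vertex -0.677 3.346 -1.378
endloop
endfacet
facet normal -0.719 -0.244 0.651
outer loop
vertex -3.094 2.666 -1.711
vertex -2.656 2.115 -1.434
vertex -2.623 2.81 -1.137
endloop
endfacet
facet normal -0.742 0.452 0.496
outer loop
vertex -3.094 2.666 -1.711
vertex -2.623 2.81 -1.137
vertex -2.696 3.309 -1.701
endloop
endfacet
facet normal -0.830 0.517 -0.209
outer loop
vertex -3.094 2.666 -1.711
vertex -2.696 3.309 -1.701
vertex -2.774 2.923 -2.347
endloop
endfacet
facet normal -0.861 -0.138 -0.489
outer loop
vertex -3.094 2.666 -1.711
vertex -2.774 2.923 -2.347
vertex -2.749 2.184 -2.182
endloop
endfacet
facet normal -0.792 -0.609 0.042
outer loop
vertex -3.094 2.666 -1.711
vertex -2.749 2.184 -2.182
vertex -2.656 2.115 -1.434
endloop
endfacet
facet normal -0.111 0.737 0.667
outer loop
vertex -2.696 3.309 -1.701
vertex -2.623 2.81 -1.137
vertex -2.011 3.156 -1.418
endloop
endfacet
facet normal -0.073 -0.389 0.918
outer loop
vertex -2.623 2.81 -1.137
vertex -2.656 2.115 -1.434
vertex -1.986 2.417 -1.253
endloop
endfacet
facet normal -0.191 -0.979 -0.067
outer loop
vertex -2.656 2.115 -1.434
vertex -2.749 2.184 -2.182
vertex -2.064 2.031 -1.899
endloop
endfacet
facet normal -0.303 -0.217 -0.928
outer loop
vertex -2.749 2.184 -2.182
vertex -2.774 2.923 -2.347
vertex -2.137 2.53 -2.463
endloop
endfacet
facet normal -0.252 0.844 -0.474
outer loop
vertex -2.774 2.923 -2.347
vertex -2.696 3.309 -1.701
vertex -2.104 3.225 -2.166
endloop
endfacet
facet normal 0.861 0.138 0.489
outer loop
vertex -1.666 2.674 -1.889
vertex -2.011 3.156 -1.418
vertex -1.986 2.417 -1.253
endloop
endfacet
facet normal 0.830 -0.517 0.209
outer loop
vertex -1.666 2.674 -1.889
vertex -1.986 2.417 -1.253
vertex -2.064 2.031 -1.899
endloop
endfacet
facet normal 0.742 -0.452 -0.496
outer loop
vertex -1.666 2.674 -1.889
vertex -2.064 2.031 -1.899
vertex -2.137 2.53 -2.463
endloop
endfacet
facet normal 0.719 0.244 -0.651
outer loop
vertex -1.666 2.674 -1.889
vertex -2.137 2.53 -2.463
vertex -2.104 3.225 -2.166
endloop
endfacet
facet normal 0.792 0.609 -0.042
outer loop
vertex -1.666 2.674 -1.889
vertex -2.104 3.225 -2.166
vertex -2.011 3.156 -1.418
endloop
endfacet
facet normal 0.303 0.217 0.928
outer loop
vertex -1.986 2.417 -1.253
vertex -2.011 3.156 -1.418
vertex -2.623 2.81 -1.137
endloop
endfacet
facet normal 0.252 -0.844 0.474
outer loop
vertex -2.064 2.031 -1.899
vertex -1.986 2.417 -1.253
vertex -2.656 2.115 -1.434
endloop
endfacet
facet normal 0.111 -0.737 -0.667
outer loop
vertex -2.137 2.53 -2.463
vertex -2.064 2.031 -1.899
vertex -2.749 2.184 -2.182
endloop
endfacet
facet normal 0.073 0.389 -0.918
outer loop
vertex -2.104 3.225 -2.166
vertex -2.137 2.53 -2.463
vertex -2.774 2.923 -2.347
endloop
endfacet
facet normal 0.191 0.979 0.067
outer loop
vertex -2.011 3.156 -1.418
vertex -2.104 3.225 -2.166
vertex -2.696 3.309 -1.701
endloop
endfacet
facet normal 0.753 0.077 -0.653
outer loop
vertex -2.332 -4.114 1.216
vertex -2.653 -3.74 0.89
vertex -2.303 -3.533 1.318
endloop
endfacet
facet normal 0.389 -0.178 0.904
outer loop
vertex -2.332 -4.114 1.216
vertex -2.303 -3.533 1.318
vertex -3.827 -3.86 1.91
endloop
endfacet
facet normal 0.754 0.076 -0.653
outer loop
vertex -2.303 -3.533 1.318
vertex -2.653 -3.74 0.89
vertex -2.623 -3.16 0.992
endloop
endfacet
facet normal 0.118 0.709 0.695
outer loop
vertex -2.303 -3.533 1.318
vertex -2.623 -3.16 0.992
vertex -3.827 -3.86 1.91
endloop
endfacet
facet normal 0.754 0.076 -0.653
outer loop
vertex -2.623 -3.16 0.992
vertex -2.653 -3.74 0.89
vertex -2.973 -3.367 0.564
endloop
endfacet
facet normal -0.505 0.863 -0.004
outer loop
vertex -2.623 -3.16 0.992
vertex -2.973 -3.367 0.564
vertex -3.827 -3.86 1.91
endloop
endfacet
facet normal 0.754 0.076 -0.653
outer loop
vertex -2.973 -3.367 0.564
vertex -2.653 -3.74 0.89
vertex -3.002 -3.948 0.463
endloop
endfacet
facet normal -0.858 0.129 -0.497
outer loop
vertex -2.973 -3.367 0.564
vertex -3.002 -3.948 0.463
vertex -3.827 -3.86 1.91
endloop
endfacet
facet normal 0.754 0.076 -0.653
outer loop
vertex -3.002 -3.948 0.463
vertex -2.653 -3.74 0.89
vertex -2.682 -4.321 0.789
endloop
endfacet
facet normal -0.587 -0.756 -0.289
outer loop
vertex -3.002 -3.948 0.463
vertex -2.682 -4.321 0.789
vertex -3.827 -3.86 1.91
endloop
endfacet
facet normal 0.753 0.076 -0.654
outer loop
vertex -2.682 -4.321 0.789
vertex -2.653 -3.74 0.89
vertex -2.332 -4.114 1.216
endloop
endfacet
facet normal 0.036 -0.911 0.412
outer loop
vertex -2.682 -4.321 0.789
vertex -2.332 -4.114 1.216
vertex -3.827 -3.86 1.91
endloop
endfacet

endsolid


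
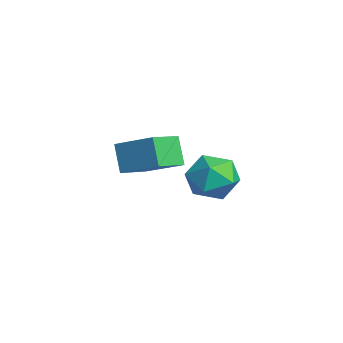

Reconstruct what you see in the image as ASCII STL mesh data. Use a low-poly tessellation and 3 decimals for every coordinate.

solid 
facet normal -0.501 0.426 0.753
outer loop
vertex 2.559 -0.209 0.181
vertex 2.863 -0.976 0.817
vertex 3.445 -0.119 0.72
endloop
endfacet
facet normal -0.270 0.918 0.290
outer loop
vertex 2.559 -0.209 0.181
vertex 3.445 -0.119 0.72
vertex 3.407 0.185 -0.276
endloop
endfacet
facet normal -0.543 0.762 -0.351
outer loop
vertex 2.559 -0.209 0.181
vertex 3.407 0.185 -0.276
vertex 2.801 -0.485 -0.793
endloop
endfacet
facet normal -0.943 0.175 -0.284
outer loop
vertex 2.559 -0.209 0.181
vertex 2.801 -0.485 -0.793
vertex 2.465 -1.202 -0.118
endloop
endfacet
facet normal -0.917 -0.033 0.398
outer loop
vertex 2.559 -0.209 0.181
vertex 2.465 -1.202 -0.118
vertex 2.863 -0.976 0.817
endloop
endfacet
facet normal 0.440 0.863 0.247
outer loop
vertex 3.407 0.185 -0.276
vertex 3.445 -0.119 0.72
vertex 4.235 -0.338 0.078
endloop
endfacet
facet normal 0.067 0.067 0.995
outer loop
vertex 3.445 -0.119 0.72
vertex 2.863 -0.976 0.817
vertex 3.899 -1.055 0.753
endloop
endfacet
facet normal -0.606 -0.675 0.421
outer loop
vertex 2.863 -0.976 0.817
vertex 2.465 -1.202 -0.118
vertex 3.293 -1.725 0.236
endloop
endfacet
facet normal -0.648 -0.338 -0.682
outer loop
vertex 2.465 -1.202 -0.118
vertex 2.801 -0.485 -0.793
vertex 3.255 -1.421 -0.76
endloop
endfacet
facet normal -0.002 0.612 -0.791
outer loop
vertex 2.801 -0.485 -0.793
vertex 3.407 0.185 -0.276
vertex 3.837 -0.564 -0.857
endloop
endfacet
facet normal 0.943 -0.175 0.284
outer loop
vertex 4.141 -1.331 -0.221
vertex 4.235 -0.338 0.078
vertex 3.899 -1.055 0.753
endloop
endfacet
facet normal 0.543 -0.762 0.351
outer loop
vertex 4.141 -1.331 -0.221
vertex 3.899 -1.055 0.753
vertex 3.293 -1.725 0.236
endloop
endfacet
facet normal 0.270 -0.918 -0.290
outer loop
vertex 4.141 -1.331 -0.221
vertex 3.293 -1.725 0.236
vertex 3.255 -1.421 -0.76
endloop
endfacet
facet normal 0.501 -0.426 -0.753
outer loop
vertex 4.141 -1.331 -0.221
vertex 3.255 -1.421 -0.76
vertex 3.837 -0.564 -0.857
endloop
endfacet
facet normal 0.917 0.033 -0.398
outer loop
vertex 4.141 -1.331 -0.221
vertex 3.837 -0.564 -0.857
vertex 4.235 -0.338 0.078
endloop
endfacet
facet normal 0.648 0.338 0.682
outer loop
vertex 3.899 -1.055 0.753
vertex 4.235 -0.338 0.078
vertex 3.445 -0.119 0.72
endloop
endfacet
facet normal 0.002 -0.612 0.791
outer loop
vertex 3.293 -1.725 0.236
vertex 3.899 -1.055 0.753
vertex 2.863 -0.976 0.817
endloop
endfacet
facet normal -0.440 -0.863 -0.247
outer loop
vertex 3.255 -1.421 -0.76
vertex 3.293 -1.725 0.236
vertex 2.465 -1.202 -0.118
endloop
endfacet
facet normal -0.067 -0.067 -0.995
outer loop
vertex 3.837 -0.564 -0.857
vertex 3.255 -1.421 -0.76
vertex 2.801 -0.485 -0.793
endloop
endfacet
facet normal 0.606 0.675 -0.421
outer loop
vertex 4.235 -0.338 0.078
vertex 3.837 -0.564 -0.857
vertex 3.407 0.185 -0.276
endloop
endfacet
facet normal -0.528 -0.010 0.849
outer loop
vertex -0.725 -3.049 -0.053
vertex 0.42 -1.989 0.67
vertex -1.506 -1.883 -0.525
endloop
endfacet
facet normal -0.666 -0.616 -0.420
outer loop
vertex -0.82 -1.871 -1.63
vertex -0.725 -3.049 -0.053
vertex -1.506 -1.883 -0.525
endloop
endfacet
facet normal -0.528 -0.010 0.849
outer loop
vertex -1.506 -1.883 -0.525
vertex 0.42 -1.989 0.67
vertex -0.361 -0.823 0.198
endloop
endfacet
facet normal -0.528 0.787 -0.319
outer loop
vertex -0.361 -0.823 0.198
vertex -0.82 -1.871 -1.63
vertex -1.506 -1.883 -0.525
endloop
endfacet
facet normal 0.528 -0.787 0.319
outer loop
vertex -0.725 -3.049 -0.053
vertex 1.106 -1.977 -0.435
vertex 0.42 -1.989 0.67
endloop
endfacet
facet normal -0.666 -0.616 -0.420
outer loop
vertex -0.039 -3.037 -1.158
vertex -0.725 -3.049 -0.053
vertex -0.82 -1.871 -1.63
endloop
endfacet
facet normal 0.528 -0.787 0.319
outer loop
vertex -0.039 -3.037 -1.158
vertex 1.106 -1.977 -0.435
vertex -0.725 -3.049 -0.053
endloop
endfacet
facet normal 0.666 0.616 0.420
outer loop
vertex 0.42 -1.989 0.67
vertex 1.106 -1.977 -0.435
vertex -0.361 -0.823 0.198
endloop
endfacet
facet normal -0.528 0.787 -0.319
outer loop
vertex 0.325 -0.811 -0.907
vertex -0.82 -1.871 -1.63
vertex -0.361 -0.823 0.198
endloop
endfacet
facet normal 0.666 0.616 0.420
outer loop
vertex -0.361 -0.823 0.198
vertex 1.106 -1.977 -0.435
vertex 0.325 -0.811 -0.907
endloop
endfacet
facet normal 0.528 0.010 -0.849
outer loop
vertex 0.325 -0.811 -0.907
vertex -0.039 -3.037 -1.158
vertex -0.82 -1.871 -1.63
endloop
endfacet
facet normal 0.528 0.010 -0.849
outer loop
vertex 1.106 -1.977 -0.435
vertex -0.039 -3.037 -1.158
vertex 0.325 -0.811 -0.907
endloop
endfacet

endsolid


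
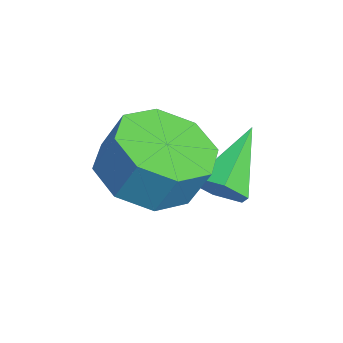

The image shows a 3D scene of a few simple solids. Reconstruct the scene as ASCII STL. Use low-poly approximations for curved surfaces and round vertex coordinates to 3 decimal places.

solid 
facet normal -0.189 -0.386 -0.903
outer loop
vertex 2.613 0.969 2.358
vertex 1.566 0.838 2.633
vertex 2.147 1.635 2.171
endloop
endfacet
facet normal 0.808 0.462 -0.366
outer loop
vertex 2.613 0.969 2.358
vertex 2.147 1.635 2.171
vertex 2.82 1.394 3.352
endloop
endfacet
facet normal 0.808 0.461 -0.367
outer loop
vertex 2.82 1.394 3.352
vertex 2.147 1.635 2.171
vertex 2.355 2.06 3.164
endloop
endfacet
facet normal 0.189 0.387 0.903
outer loop
vertex 2.82 1.394 3.352
vertex 2.355 2.06 3.164
vertex 1.774 1.262 3.627
endloop
endfacet
facet normal -0.188 -0.386 -0.903
outer loop
vertex 2.147 1.635 2.171
vertex 1.566 0.838 2.633
vertex 1.341 1.834 2.254
endloop
endfacet
facet normal 0.177 0.891 -0.418
outer loop
vertex 2.147 1.635 2.171
vertex 1.341 1.834 2.254
vertex 2.355 2.06 3.164
endloop
endfacet
facet normal 0.177 0.891 -0.418
outer loop
vertex 2.355 2.06 3.164
vertex 1.341 1.834 2.254
vertex 1.549 2.259 3.247
endloop
endfacet
facet normal 0.188 0.387 0.903
outer loop
vertex 2.355 2.06 3.164
vertex 1.549 2.259 3.247
vertex 1.774 1.262 3.627
endloop
endfacet
facet normal -0.189 -0.386 -0.903
outer loop
vertex 1.341 1.834 2.254
vertex 1.566 0.838 2.633
vertex 0.667 1.449 2.56
endloop
endfacet
facet normal -0.558 0.799 -0.225
outer loop
vertex 1.341 1.834 2.254
vertex 0.667 1.449 2.56
vertex 1.549 2.259 3.247
endloop
endfacet
facet normal -0.558 0.799 -0.225
outer loop
vertex 1.549 2.259 3.247
vertex 0.667 1.449 2.56
vertex 0.875 1.874 3.553
endloop
endfacet
facet normal 0.189 0.387 0.903
outer loop
vertex 1.549 2.259 3.247
vertex 0.875 1.874 3.553
vertex 1.774 1.262 3.627
endloop
endfacet
facet normal -0.189 -0.386 -0.903
outer loop
vertex 0.667 1.449 2.56
vertex 1.566 0.838 2.633
vertex 0.52 0.706 2.908
endloop
endfacet
facet normal -0.966 0.238 0.100
outer loop
vertex 0.667 1.449 2.56
vertex 0.52 0.706 2.908
vertex 0.875 1.874 3.553
endloop
endfacet
facet normal -0.966 0.239 0.099
outer loop
vertex 0.875 1.874 3.553
vertex 0.52 0.706 2.908
vertex 0.727 1.131 3.902
endloop
endfacet
facet normal 0.189 0.386 0.903
outer loop
vertex 0.875 1.874 3.553
vertex 0.727 1.131 3.902
vertex 1.774 1.262 3.627
endloop
endfacet
facet normal -0.189 -0.387 -0.903
outer loop
vertex 0.52 0.706 2.908
vertex 1.566 0.838 2.633
vertex 0.985 0.04 3.096
endloop
endfacet
facet normal -0.808 -0.461 0.366
outer loop
vertex 0.52 0.706 2.908
vertex 0.985 0.04 3.096
vertex 0.727 1.131 3.902
endloop
endfacet
facet normal -0.807 -0.462 0.367
outer loop
vertex 0.727 1.131 3.902
vertex 0.985 0.04 3.096
vertex 1.193 0.465 4.089
endloop
endfacet
facet normal 0.189 0.386 0.903
outer loop
vertex 0.727 1.131 3.902
vertex 1.193 0.465 4.089
vertex 1.774 1.262 3.627
endloop
endfacet
facet normal -0.188 -0.387 -0.903
outer loop
vertex 0.985 0.04 3.096
vertex 1.566 0.838 2.633
vertex 1.791 -0.159 3.013
endloop
endfacet
facet normal -0.177 -0.891 0.418
outer loop
vertex 0.985 0.04 3.096
vertex 1.791 -0.159 3.013
vertex 1.193 0.465 4.089
endloop
endfacet
facet normal -0.177 -0.891 0.418
outer loop
vertex 1.193 0.465 4.089
vertex 1.791 -0.159 3.013
vertex 1.999 0.266 4.006
endloop
endfacet
facet normal 0.188 0.386 0.903
outer loop
vertex 1.193 0.465 4.089
vertex 1.999 0.266 4.006
vertex 1.774 1.262 3.627
endloop
endfacet
facet normal -0.189 -0.387 -0.903
outer loop
vertex 1.791 -0.159 3.013
vertex 1.566 0.838 2.633
vertex 2.465 0.226 2.707
endloop
endfacet
facet normal 0.558 -0.799 0.225
outer loop
vertex 1.791 -0.159 3.013
vertex 2.465 0.226 2.707
vertex 1.999 0.266 4.006
endloop
endfacet
facet normal 0.558 -0.799 0.225
outer loop
vertex 1.999 0.266 4.006
vertex 2.465 0.226 2.707
vertex 2.673 0.651 3.7
endloop
endfacet
facet normal 0.189 0.386 0.903
outer loop
vertex 1.999 0.266 4.006
vertex 2.673 0.651 3.7
vertex 1.774 1.262 3.627
endloop
endfacet
facet normal -0.189 -0.386 -0.903
outer loop
vertex 2.465 0.226 2.707
vertex 1.566 0.838 2.633
vertex 2.613 0.969 2.358
endloop
endfacet
facet normal 0.966 -0.239 -0.100
outer loop
vertex 2.465 0.226 2.707
vertex 2.613 0.969 2.358
vertex 2.673 0.651 3.7
endloop
endfacet
facet normal 0.966 -0.238 -0.100
outer loop
vertex 2.673 0.651 3.7
vertex 2.613 0.969 2.358
vertex 2.82 1.394 3.352
endloop
endfacet
facet normal 0.189 0.386 0.903
outer loop
vertex 2.673 0.651 3.7
vertex 2.82 1.394 3.352
vertex 1.774 1.262 3.627
endloop
endfacet
facet normal 0.688 -0.450 -0.570
outer loop
vertex 1.705 2.837 1.901
vertex 1.329 2.296 1.874
vertex 1.26 2.768 1.418
endloop
endfacet
facet normal 0.037 0.984 -0.175
outer loop
vertex 1.705 2.837 1.901
vertex 1.26 2.768 1.418
vertex 0.151 3.064 2.846
endloop
endfacet
facet normal 0.689 -0.449 -0.569
outer loop
vertex 1.26 2.768 1.418
vertex 1.329 2.296 1.874
vertex 0.884 2.226 1.391
endloop
endfacet
facet normal -0.644 0.476 -0.599
outer loop
vertex 1.26 2.768 1.418
vertex 0.884 2.226 1.391
vertex 0.151 3.064 2.846
endloop
endfacet
facet normal 0.689 -0.449 -0.569
outer loop
vertex 0.884 2.226 1.391
vertex 1.329 2.296 1.874
vertex 0.953 1.754 1.847
endloop
endfacet
facet normal -0.899 -0.365 -0.242
outer loop
vertex 0.884 2.226 1.391
vertex 0.953 1.754 1.847
vertex 0.151 3.064 2.846
endloop
endfacet
facet normal 0.689 -0.449 -0.569
outer loop
vertex 0.953 1.754 1.847
vertex 1.329 2.296 1.874
vertex 1.397 1.823 2.33
endloop
endfacet
facet normal -0.474 -0.699 0.536
outer loop
vertex 0.953 1.754 1.847
vertex 1.397 1.823 2.33
vertex 0.151 3.064 2.846
endloop
endfacet
facet normal 0.689 -0.449 -0.569
outer loop
vertex 1.397 1.823 2.33
vertex 1.329 2.296 1.874
vertex 1.773 2.365 2.357
endloop
endfacet
facet normal 0.207 -0.191 0.959
outer loop
vertex 1.397 1.823 2.33
vertex 1.773 2.365 2.357
vertex 0.151 3.064 2.846
endloop
endfacet
facet normal 0.689 -0.450 -0.569
outer loop
vertex 1.773 2.365 2.357
vertex 1.329 2.296 1.874
vertex 1.705 2.837 1.901
endloop
endfacet
facet normal 0.462 0.650 0.604
outer loop
vertex 1.773 2.365 2.357
vertex 1.705 2.837 1.901
vertex 0.151 3.064 2.846
endloop
endfacet

endsolid


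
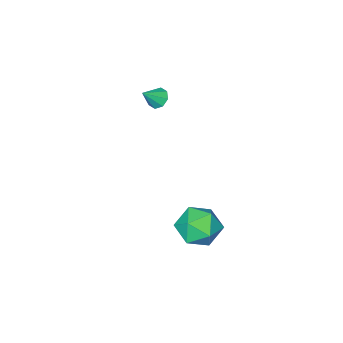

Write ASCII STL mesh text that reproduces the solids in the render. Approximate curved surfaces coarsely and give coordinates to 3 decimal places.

solid 
facet normal -0.744 0.058 -0.666
outer loop
vertex -3.603 -2.965 2.104
vertex -3.951 -2.768 2.51
vertex -3.596 -2.529 2.134
endloop
endfacet
facet normal 0.927 0.011 -0.375
outer loop
vertex -3.603 -2.965 2.104
vertex -3.596 -2.529 2.134
vertex -3.149 -2.832 3.23
endloop
endfacet
facet normal -0.744 0.059 -0.665
outer loop
vertex -3.596 -2.529 2.134
vertex -3.951 -2.768 2.51
vertex -3.797 -2.234 2.385
endloop
endfacet
facet normal 0.761 0.634 -0.135
outer loop
vertex -3.596 -2.529 2.134
vertex -3.797 -2.234 2.385
vertex -3.149 -2.832 3.23
endloop
endfacet
facet normal -0.744 0.059 -0.665
outer loop
vertex -3.797 -2.234 2.385
vertex -3.951 -2.768 2.51
vertex -4.088 -2.252 2.709
endloop
endfacet
facet normal 0.341 0.871 0.355
outer loop
vertex -3.797 -2.234 2.385
vertex -4.088 -2.252 2.709
vertex -3.149 -2.832 3.23
endloop
endfacet
facet normal -0.742 0.060 -0.667
outer loop
vertex -4.088 -2.252 2.709
vertex -3.951 -2.768 2.51
vertex -4.3 -2.572 2.916
endloop
endfacet
facet normal -0.089 0.582 0.808
outer loop
vertex -4.088 -2.252 2.709
vertex -4.3 -2.572 2.916
vertex -3.149 -2.832 3.23
endloop
endfacet
facet normal -0.743 0.058 -0.667
outer loop
vertex -4.3 -2.572 2.916
vertex -3.951 -2.768 2.51
vertex -4.307 -3.007 2.886
endloop
endfacet
facet normal -0.276 -0.062 0.959
outer loop
vertex -4.3 -2.572 2.916
vertex -4.307 -3.007 2.886
vertex -3.149 -2.832 3.23
endloop
endfacet
facet normal -0.743 0.058 -0.667
outer loop
vertex -4.307 -3.007 2.886
vertex -3.951 -2.768 2.51
vertex -4.106 -3.302 2.636
endloop
endfacet
facet normal -0.110 -0.685 0.720
outer loop
vertex -4.307 -3.007 2.886
vertex -4.106 -3.302 2.636
vertex -3.149 -2.832 3.23
endloop
endfacet
facet normal -0.743 0.058 -0.667
outer loop
vertex -4.106 -3.302 2.636
vertex -3.951 -2.768 2.51
vertex -3.814 -3.285 2.312
endloop
endfacet
facet normal 0.310 -0.922 0.231
outer loop
vertex -4.106 -3.302 2.636
vertex -3.814 -3.285 2.312
vertex -3.149 -2.832 3.23
endloop
endfacet
facet normal -0.744 0.058 -0.666
outer loop
vertex -3.814 -3.285 2.312
vertex -3.951 -2.768 2.51
vertex -3.603 -2.965 2.104
endloop
endfacet
facet normal 0.741 -0.634 -0.224
outer loop
vertex -3.814 -3.285 2.312
vertex -3.603 -2.965 2.104
vertex -3.149 -2.832 3.23
endloop
endfacet
facet normal -0.357 0.824 0.441
outer loop
vertex -2.482 3.434 -1.077
vertex -2.039 3.119 -0.129
vertex -1.464 3.739 -0.822
endloop
endfacet
facet normal -0.220 0.943 -0.250
outer loop
vertex -2.482 3.434 -1.077
vertex -1.464 3.739 -0.822
vertex -1.698 3.415 -1.839
endloop
endfacet
facet normal -0.604 0.483 -0.634
outer loop
vertex -2.482 3.434 -1.077
vertex -1.698 3.415 -1.839
vertex -2.419 2.595 -1.776
endloop
endfacet
facet normal -0.980 0.077 -0.181
outer loop
vertex -2.482 3.434 -1.077
vertex -2.419 2.595 -1.776
vertex -2.629 2.412 -0.718
endloop
endfacet
facet normal -0.827 0.288 0.482
outer loop
vertex -2.482 3.434 -1.077
vertex -2.629 2.412 -0.718
vertex -2.039 3.119 -0.129
endloop
endfacet
facet normal 0.471 0.803 -0.364
outer loop
vertex -1.698 3.415 -1.839
vertex -1.464 3.739 -0.822
vertex -0.771 3.088 -1.362
endloop
endfacet
facet normal 0.248 0.611 0.752
outer loop
vertex -1.464 3.739 -0.822
vertex -2.039 3.119 -0.129
vertex -0.981 2.905 -0.304
endloop
endfacet
facet normal -0.512 -0.256 0.820
outer loop
vertex -2.039 3.119 -0.129
vertex -2.629 2.412 -0.718
vertex -1.702 2.085 -0.241
endloop
endfacet
facet normal -0.760 -0.598 -0.254
outer loop
vertex -2.629 2.412 -0.718
vertex -2.419 2.595 -1.776
vertex -1.936 1.761 -1.258
endloop
endfacet
facet normal -0.152 0.057 -0.987
outer loop
vertex -2.419 2.595 -1.776
vertex -1.698 3.415 -1.839
vertex -1.361 2.381 -1.951
endloop
endfacet
facet normal 0.980 -0.077 0.181
outer loop
vertex -0.918 2.066 -1.003
vertex -0.771 3.088 -1.362
vertex -0.981 2.905 -0.304
endloop
endfacet
facet normal 0.604 -0.483 0.634
outer loop
vertex -0.918 2.066 -1.003
vertex -0.981 2.905 -0.304
vertex -1.702 2.085 -0.241
endloop
endfacet
facet normal 0.220 -0.943 0.250
outer loop
vertex -0.918 2.066 -1.003
vertex -1.702 2.085 -0.241
vertex -1.936 1.761 -1.258
endloop
endfacet
facet normal 0.357 -0.824 -0.441
outer loop
vertex -0.918 2.066 -1.003
vertex -1.936 1.761 -1.258
vertex -1.361 2.381 -1.951
endloop
endfacet
facet normal 0.827 -0.288 -0.482
outer loop
vertex -0.918 2.066 -1.003
vertex -1.361 2.381 -1.951
vertex -0.771 3.088 -1.362
endloop
endfacet
facet normal 0.760 0.598 0.254
outer loop
vertex -0.981 2.905 -0.304
vertex -0.771 3.088 -1.362
vertex -1.464 3.739 -0.822
endloop
endfacet
facet normal 0.152 -0.057 0.987
outer loop
vertex -1.702 2.085 -0.241
vertex -0.981 2.905 -0.304
vertex -2.039 3.119 -0.129
endloop
endfacet
facet normal -0.471 -0.803 0.364
outer loop
vertex -1.936 1.761 -1.258
vertex -1.702 2.085 -0.241
vertex -2.629 2.412 -0.718
endloop
endfacet
facet normal -0.248 -0.611 -0.752
outer loop
vertex -1.361 2.381 -1.951
vertex -1.936 1.761 -1.258
vertex -2.419 2.595 -1.776
endloop
endfacet
facet normal 0.512 0.256 -0.820
outer loop
vertex -0.771 3.088 -1.362
vertex -1.361 2.381 -1.951
vertex -1.698 3.415 -1.839
endloop
endfacet

endsolid


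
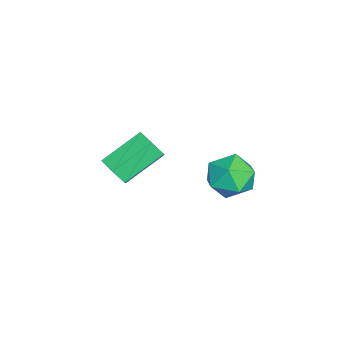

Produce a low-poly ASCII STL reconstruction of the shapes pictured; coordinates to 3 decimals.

solid 
facet normal -0.903 0.146 0.403
outer loop
vertex 1.292 1.382 1.012
vertex 1.649 1.806 1.658
vertex 1.404 2.225 0.958
endloop
endfacet
facet normal -0.945 0.106 -0.308
outer loop
vertex 1.292 1.382 1.012
vertex 1.404 2.225 0.958
vertex 1.568 1.729 0.285
endloop
endfacet
facet normal -0.682 -0.525 -0.509
outer loop
vertex 1.292 1.382 1.012
vertex 1.568 1.729 0.285
vertex 1.914 1.004 0.569
endloop
endfacet
facet normal -0.477 -0.876 0.078
outer loop
vertex 1.292 1.382 1.012
vertex 1.914 1.004 0.569
vertex 1.964 1.052 1.418
endloop
endfacet
facet normal -0.614 -0.461 0.641
outer loop
vertex 1.292 1.382 1.012
vertex 1.964 1.052 1.418
vertex 1.649 1.806 1.658
endloop
endfacet
facet normal -0.529 0.617 -0.583
outer loop
vertex 1.568 1.729 0.285
vertex 1.404 2.225 0.958
vertex 2.096 2.368 0.482
endloop
endfacet
facet normal -0.461 0.681 0.569
outer loop
vertex 1.404 2.225 0.958
vertex 1.649 1.806 1.658
vertex 2.146 2.416 1.331
endloop
endfacet
facet normal 0.008 -0.300 0.954
outer loop
vertex 1.649 1.806 1.658
vertex 1.964 1.052 1.418
vertex 2.492 1.691 1.615
endloop
endfacet
facet normal 0.229 -0.972 0.041
outer loop
vertex 1.964 1.052 1.418
vertex 1.914 1.004 0.569
vertex 2.656 1.195 0.942
endloop
endfacet
facet normal -0.102 -0.404 -0.909
outer loop
vertex 1.914 1.004 0.569
vertex 1.568 1.729 0.285
vertex 2.411 1.614 0.242
endloop
endfacet
facet normal 0.477 0.876 -0.078
outer loop
vertex 2.768 2.038 0.888
vertex 2.096 2.368 0.482
vertex 2.146 2.416 1.331
endloop
endfacet
facet normal 0.682 0.525 0.509
outer loop
vertex 2.768 2.038 0.888
vertex 2.146 2.416 1.331
vertex 2.492 1.691 1.615
endloop
endfacet
facet normal 0.945 -0.106 0.308
outer loop
vertex 2.768 2.038 0.888
vertex 2.492 1.691 1.615
vertex 2.656 1.195 0.942
endloop
endfacet
facet normal 0.903 -0.146 -0.403
outer loop
vertex 2.768 2.038 0.888
vertex 2.656 1.195 0.942
vertex 2.411 1.614 0.242
endloop
endfacet
facet normal 0.614 0.461 -0.641
outer loop
vertex 2.768 2.038 0.888
vertex 2.411 1.614 0.242
vertex 2.096 2.368 0.482
endloop
endfacet
facet normal -0.229 0.972 -0.041
outer loop
vertex 2.146 2.416 1.331
vertex 2.096 2.368 0.482
vertex 1.404 2.225 0.958
endloop
endfacet
facet normal 0.102 0.404 0.909
outer loop
vertex 2.492 1.691 1.615
vertex 2.146 2.416 1.331
vertex 1.649 1.806 1.658
endloop
endfacet
facet normal 0.529 -0.617 0.583
outer loop
vertex 2.656 1.195 0.942
vertex 2.492 1.691 1.615
vertex 1.964 1.052 1.418
endloop
endfacet
facet normal 0.461 -0.681 -0.569
outer loop
vertex 2.411 1.614 0.242
vertex 2.656 1.195 0.942
vertex 1.914 1.004 0.569
endloop
endfacet
facet normal -0.008 0.300 -0.954
outer loop
vertex 2.096 2.368 0.482
vertex 2.411 1.614 0.242
vertex 1.568 1.729 0.285
endloop
endfacet
facet normal 0.532 -0.680 -0.504
outer loop
vertex -0.129 -2.193 -1.177
vertex -0.599 -2.241 -1.608
vertex -0.131 -1.813 -1.692
endloop
endfacet
facet normal 0.847 0.430 0.314
outer loop
vertex -0.129 -2.193 -1.177
vertex -0.131 -1.813 -1.692
vertex -0.991 -1.091 -0.36
endloop
endfacet
facet normal 0.847 0.430 0.314
outer loop
vertex -0.991 -1.091 -0.36
vertex -0.131 -1.813 -1.692
vertex -0.993 -0.711 -0.875
endloop
endfacet
facet normal -0.533 0.680 0.504
outer loop
vertex -0.991 -1.091 -0.36
vertex -0.993 -0.711 -0.875
vertex -1.461 -1.139 -0.792
endloop
endfacet
facet normal 0.532 -0.680 -0.504
outer loop
vertex -0.131 -1.813 -1.692
vertex -0.599 -2.241 -1.608
vertex -0.601 -1.861 -2.123
endloop
endfacet
facet normal 0.421 0.729 -0.540
outer loop
vertex -0.131 -1.813 -1.692
vertex -0.601 -1.861 -2.123
vertex -0.993 -0.711 -0.875
endloop
endfacet
facet normal 0.421 0.729 -0.539
outer loop
vertex -0.993 -0.711 -0.875
vertex -0.601 -1.861 -2.123
vertex -1.463 -0.759 -1.307
endloop
endfacet
facet normal -0.533 0.680 0.504
outer loop
vertex -0.993 -0.711 -0.875
vertex -1.463 -0.759 -1.307
vertex -1.461 -1.139 -0.792
endloop
endfacet
facet normal 0.533 -0.680 -0.504
outer loop
vertex -0.601 -1.861 -2.123
vertex -0.599 -2.241 -1.608
vertex -1.069 -2.289 -2.04
endloop
endfacet
facet normal -0.425 0.300 -0.854
outer loop
vertex -0.601 -1.861 -2.123
vertex -1.069 -2.289 -2.04
vertex -1.463 -0.759 -1.307
endloop
endfacet
facet normal -0.427 0.299 -0.854
outer loop
vertex -1.463 -0.759 -1.307
vertex -1.069 -2.289 -2.04
vertex -1.931 -1.187 -1.223
endloop
endfacet
facet normal -0.532 0.680 0.504
outer loop
vertex -1.463 -0.759 -1.307
vertex -1.931 -1.187 -1.223
vertex -1.461 -1.139 -0.792
endloop
endfacet
facet normal 0.533 -0.680 -0.504
outer loop
vertex -1.069 -2.289 -2.04
vertex -0.599 -2.241 -1.608
vertex -1.067 -2.669 -1.525
endloop
endfacet
facet normal -0.847 -0.430 -0.314
outer loop
vertex -1.069 -2.289 -2.04
vertex -1.067 -2.669 -1.525
vertex -1.931 -1.187 -1.223
endloop
endfacet
facet normal -0.847 -0.430 -0.314
outer loop
vertex -1.931 -1.187 -1.223
vertex -1.067 -2.669 -1.525
vertex -1.929 -1.567 -0.708
endloop
endfacet
facet normal -0.532 0.680 0.504
outer loop
vertex -1.931 -1.187 -1.223
vertex -1.929 -1.567 -0.708
vertex -1.461 -1.139 -0.792
endloop
endfacet
facet normal 0.533 -0.680 -0.504
outer loop
vertex -1.067 -2.669 -1.525
vertex -0.599 -2.241 -1.608
vertex -0.597 -2.621 -1.093
endloop
endfacet
facet normal -0.421 -0.729 0.539
outer loop
vertex -1.067 -2.669 -1.525
vertex -0.597 -2.621 -1.093
vertex -1.929 -1.567 -0.708
endloop
endfacet
facet normal -0.421 -0.729 0.540
outer loop
vertex -1.929 -1.567 -0.708
vertex -0.597 -2.621 -1.093
vertex -1.459 -1.519 -0.277
endloop
endfacet
facet normal -0.532 0.680 0.504
outer loop
vertex -1.929 -1.567 -0.708
vertex -1.459 -1.519 -0.277
vertex -1.461 -1.139 -0.792
endloop
endfacet
facet normal 0.532 -0.680 -0.504
outer loop
vertex -0.597 -2.621 -1.093
vertex -0.599 -2.241 -1.608
vertex -0.129 -2.193 -1.177
endloop
endfacet
facet normal 0.426 -0.299 0.854
outer loop
vertex -0.597 -2.621 -1.093
vertex -0.129 -2.193 -1.177
vertex -1.459 -1.519 -0.277
endloop
endfacet
facet normal 0.426 -0.300 0.854
outer loop
vertex -1.459 -1.519 -0.277
vertex -0.129 -2.193 -1.177
vertex -0.991 -1.091 -0.36
endloop
endfacet
facet normal -0.533 0.680 0.504
outer loop
vertex -1.459 -1.519 -0.277
vertex -0.991 -1.091 -0.36
vertex -1.461 -1.139 -0.792
endloop
endfacet

endsolid


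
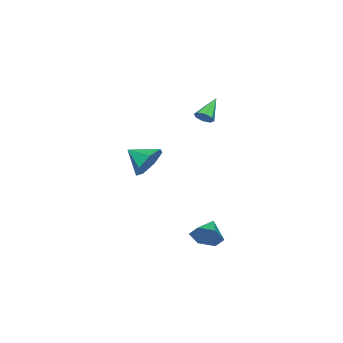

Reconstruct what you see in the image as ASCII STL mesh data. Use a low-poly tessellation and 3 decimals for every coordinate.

solid 
facet normal 0.078 0.893 -0.444
outer loop
vertex -2.776 -3.244 -2.171
vertex -3.429 -2.856 -1.505
vertex -2.422 -2.912 -1.441
endloop
endfacet
facet normal 0.709 -0.705 -0.023
outer loop
vertex -2.776 -3.244 -2.171
vertex -2.422 -2.912 -1.441
vertex -3.531 -4.044 -0.915
endloop
endfacet
facet normal 0.078 0.893 -0.444
outer loop
vertex -2.422 -2.912 -1.441
vertex -3.429 -2.856 -1.505
vertex -2.826 -2.538 -0.76
endloop
endfacet
facet normal 0.686 -0.385 0.618
outer loop
vertex -2.422 -2.912 -1.441
vertex -2.826 -2.538 -0.76
vertex -3.531 -4.044 -0.915
endloop
endfacet
facet normal 0.077 0.893 -0.443
outer loop
vertex -2.826 -2.538 -0.76
vertex -3.429 -2.856 -1.505
vertex -3.684 -2.404 -0.639
endloop
endfacet
facet normal 0.114 -0.154 0.981
outer loop
vertex -2.826 -2.538 -0.76
vertex -3.684 -2.404 -0.639
vertex -3.531 -4.044 -0.915
endloop
endfacet
facet normal 0.078 0.893 -0.443
outer loop
vertex -3.684 -2.404 -0.639
vertex -3.429 -2.856 -1.505
vertex -4.349 -2.61 -1.171
endloop
endfacet
facet normal -0.578 -0.188 0.795
outer loop
vertex -3.684 -2.404 -0.639
vertex -4.349 -2.61 -1.171
vertex -3.531 -4.044 -0.915
endloop
endfacet
facet normal 0.077 0.893 -0.444
outer loop
vertex -4.349 -2.61 -1.171
vertex -3.429 -2.856 -1.505
vertex -4.321 -3.002 -1.954
endloop
endfacet
facet normal -0.866 -0.459 0.199
outer loop
vertex -4.349 -2.61 -1.171
vertex -4.321 -3.002 -1.954
vertex -3.531 -4.044 -0.915
endloop
endfacet
facet normal 0.078 0.892 -0.444
outer loop
vertex -4.321 -3.002 -1.954
vertex -3.429 -2.856 -1.505
vertex -3.621 -3.285 -2.4
endloop
endfacet
facet normal -0.537 -0.764 -0.358
outer loop
vertex -4.321 -3.002 -1.954
vertex -3.621 -3.285 -2.4
vertex -3.531 -4.044 -0.915
endloop
endfacet
facet normal 0.077 0.893 -0.444
outer loop
vertex -3.621 -3.285 -2.4
vertex -3.429 -2.856 -1.505
vertex -2.776 -3.244 -2.171
endloop
endfacet
facet normal 0.166 -0.874 -0.457
outer loop
vertex -3.621 -3.285 -2.4
vertex -2.776 -3.244 -2.171
vertex -3.531 -4.044 -0.915
endloop
endfacet
facet normal 0.909 0.108 -0.401
outer loop
vertex 0.243 1.214 -3.338
vertex -0.095 1.506 -4.025
vertex 0.111 2.019 -3.42
endloop
endfacet
facet normal -0.126 0.080 0.989
outer loop
vertex 0.243 1.214 -3.338
vertex 0.111 2.019 -3.42
vertex -1.205 1.374 -3.535
endloop
endfacet
facet normal 0.910 0.108 -0.401
outer loop
vertex 0.111 2.019 -3.42
vertex -0.095 1.506 -4.025
vertex -0.227 2.311 -4.108
endloop
endfacet
facet normal -0.412 0.748 0.520
outer loop
vertex 0.111 2.019 -3.42
vertex -0.227 2.311 -4.108
vertex -1.205 1.374 -3.535
endloop
endfacet
facet normal 0.909 0.108 -0.402
outer loop
vertex -0.227 2.311 -4.108
vertex -0.095 1.506 -4.025
vertex -0.434 1.798 -4.713
endloop
endfacet
facet normal -0.744 0.614 -0.266
outer loop
vertex -0.227 2.311 -4.108
vertex -0.434 1.798 -4.713
vertex -1.205 1.374 -3.535
endloop
endfacet
facet normal 0.909 0.108 -0.402
outer loop
vertex -0.434 1.798 -4.713
vertex -0.095 1.506 -4.025
vertex -0.302 0.993 -4.631
endloop
endfacet
facet normal -0.789 -0.189 -0.584
outer loop
vertex -0.434 1.798 -4.713
vertex -0.302 0.993 -4.631
vertex -1.205 1.374 -3.535
endloop
endfacet
facet normal 0.909 0.108 -0.402
outer loop
vertex -0.302 0.993 -4.631
vertex -0.095 1.506 -4.025
vertex 0.037 0.701 -3.943
endloop
endfacet
facet normal -0.502 -0.857 -0.116
outer loop
vertex -0.302 0.993 -4.631
vertex 0.037 0.701 -3.943
vertex -1.205 1.374 -3.535
endloop
endfacet
facet normal 0.909 0.108 -0.401
outer loop
vertex 0.037 0.701 -3.943
vertex -0.095 1.506 -4.025
vertex 0.243 1.214 -3.338
endloop
endfacet
facet normal -0.171 -0.722 0.670
outer loop
vertex 0.037 0.701 -3.943
vertex 0.243 1.214 -3.338
vertex -1.205 1.374 -3.535
endloop
endfacet
facet normal 0.796 -0.094 -0.598
outer loop
vertex -2.61 0.339 2.538
vertex -2.909 0.154 2.169
vertex -2.751 0.619 2.306
endloop
endfacet
facet normal 0.207 0.684 0.699
outer loop
vertex -2.61 0.339 2.538
vertex -2.751 0.619 2.306
vertex -4.031 0.286 3.011
endloop
endfacet
facet normal 0.796 -0.094 -0.598
outer loop
vertex -2.751 0.619 2.306
vertex -2.909 0.154 2.169
vertex -2.985 0.627 1.993
endloop
endfacet
facet normal -0.170 0.974 0.152
outer loop
vertex -2.751 0.619 2.306
vertex -2.985 0.627 1.993
vertex -4.031 0.286 3.011
endloop
endfacet
facet normal 0.797 -0.094 -0.597
outer loop
vertex -2.985 0.627 1.993
vertex -2.909 0.154 2.169
vertex -3.174 0.357 1.783
endloop
endfacet
facet normal -0.597 0.709 -0.375
outer loop
vertex -2.985 0.627 1.993
vertex -3.174 0.357 1.783
vertex -4.031 0.286 3.011
endloop
endfacet
facet normal 0.797 -0.094 -0.597
outer loop
vertex -3.174 0.357 1.783
vertex -2.909 0.154 2.169
vertex -3.208 -0.031 1.799
endloop
endfacet
facet normal -0.820 0.048 -0.570
outer loop
vertex -3.174 0.357 1.783
vertex -3.208 -0.031 1.799
vertex -4.031 0.286 3.011
endloop
endfacet
facet normal 0.796 -0.091 -0.598
outer loop
vertex -3.208 -0.031 1.799
vertex -2.909 0.154 2.169
vertex -3.066 -0.311 2.031
endloop
endfacet
facet normal -0.712 -0.626 -0.320
outer loop
vertex -3.208 -0.031 1.799
vertex -3.066 -0.311 2.031
vertex -4.031 0.286 3.011
endloop
endfacet
facet normal 0.798 -0.092 -0.596
outer loop
vertex -3.066 -0.311 2.031
vertex -2.909 0.154 2.169
vertex -2.833 -0.319 2.344
endloop
endfacet
facet normal -0.336 -0.914 0.226
outer loop
vertex -3.066 -0.311 2.031
vertex -2.833 -0.319 2.344
vertex -4.031 0.286 3.011
endloop
endfacet
facet normal 0.795 -0.094 -0.599
outer loop
vertex -2.833 -0.319 2.344
vertex -2.909 0.154 2.169
vertex -2.643 -0.05 2.554
endloop
endfacet
facet normal 0.090 -0.652 0.753
outer loop
vertex -2.833 -0.319 2.344
vertex -2.643 -0.05 2.554
vertex -4.031 0.286 3.011
endloop
endfacet
facet normal 0.796 -0.092 -0.599
outer loop
vertex -2.643 -0.05 2.554
vertex -2.909 0.154 2.169
vertex -2.61 0.339 2.538
endloop
endfacet
facet normal 0.315 0.012 0.949
outer loop
vertex -2.643 -0.05 2.554
vertex -2.61 0.339 2.538
vertex -4.031 0.286 3.011
endloop
endfacet

endsolid


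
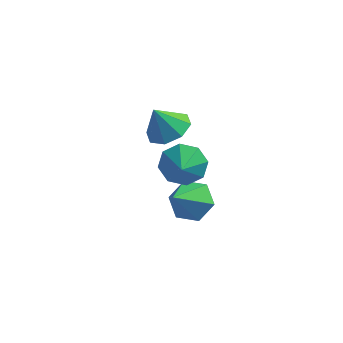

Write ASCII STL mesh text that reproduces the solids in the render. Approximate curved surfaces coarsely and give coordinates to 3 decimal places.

solid 
facet normal 0.409 0.171 -0.897
outer loop
vertex 1.117 0.227 -0.348
vertex 0.31 0.851 -0.597
vertex 1.246 0.994 -0.143
endloop
endfacet
facet normal 0.512 -0.301 0.805
outer loop
vertex 1.117 0.227 -0.348
vertex 1.246 0.994 -0.143
vertex -0.27 0.609 0.677
endloop
endfacet
facet normal 0.409 0.171 -0.897
outer loop
vertex 1.246 0.994 -0.143
vertex 0.31 0.851 -0.597
vertex 0.827 1.677 -0.204
endloop
endfacet
facet normal 0.388 0.315 0.866
outer loop
vertex 1.246 0.994 -0.143
vertex 0.827 1.677 -0.204
vertex -0.27 0.609 0.677
endloop
endfacet
facet normal 0.408 0.171 -0.897
outer loop
vertex 0.827 1.677 -0.204
vertex 0.31 0.851 -0.597
vertex 0.105 1.876 -0.495
endloop
endfacet
facet normal -0.098 0.691 0.716
outer loop
vertex 0.827 1.677 -0.204
vertex 0.105 1.876 -0.495
vertex -0.27 0.609 0.677
endloop
endfacet
facet normal 0.408 0.171 -0.897
outer loop
vertex 0.105 1.876 -0.495
vertex 0.31 0.851 -0.597
vertex -0.497 1.475 -0.845
endloop
endfacet
facet normal -0.661 0.606 0.443
outer loop
vertex 0.105 1.876 -0.495
vertex -0.497 1.475 -0.845
vertex -0.27 0.609 0.677
endloop
endfacet
facet normal 0.408 0.171 -0.897
outer loop
vertex -0.497 1.475 -0.845
vertex 0.31 0.851 -0.597
vertex -0.626 0.709 -1.05
endloop
endfacet
facet normal -0.972 0.108 0.207
outer loop
vertex -0.497 1.475 -0.845
vertex -0.626 0.709 -1.05
vertex -0.27 0.609 0.677
endloop
endfacet
facet normal 0.408 0.170 -0.897
outer loop
vertex -0.626 0.709 -1.05
vertex 0.31 0.851 -0.597
vertex -0.207 0.026 -0.989
endloop
endfacet
facet normal -0.849 -0.508 0.146
outer loop
vertex -0.626 0.709 -1.05
vertex -0.207 0.026 -0.989
vertex -0.27 0.609 0.677
endloop
endfacet
facet normal 0.407 0.171 -0.897
outer loop
vertex -0.207 0.026 -0.989
vertex 0.31 0.851 -0.597
vertex 0.515 -0.173 -0.699
endloop
endfacet
facet normal -0.362 -0.884 0.296
outer loop
vertex -0.207 0.026 -0.989
vertex 0.515 -0.173 -0.699
vertex -0.27 0.609 0.677
endloop
endfacet
facet normal 0.409 0.171 -0.896
outer loop
vertex 0.515 -0.173 -0.699
vertex 0.31 0.851 -0.597
vertex 1.117 0.227 -0.348
endloop
endfacet
facet normal 0.200 -0.799 0.568
outer loop
vertex 0.515 -0.173 -0.699
vertex 1.117 0.227 -0.348
vertex -0.27 0.609 0.677
endloop
endfacet
facet normal 0.146 0.687 -0.712
outer loop
vertex 2.425 -1.306 -4.239
vertex 1.851 -0.626 -3.701
vertex 2.878 -0.68 -3.543
endloop
endfacet
facet normal 0.757 -0.647 0.089
outer loop
vertex 2.425 -1.306 -4.239
vertex 2.878 -0.68 -3.543
vertex 1.549 -2.054 -2.219
endloop
endfacet
facet normal 0.146 0.687 -0.712
outer loop
vertex 2.878 -0.68 -3.543
vertex 1.851 -0.626 -3.701
vertex 2.304 0.0 -3.005
endloop
endfacet
facet normal 0.696 0.019 0.718
outer loop
vertex 2.878 -0.68 -3.543
vertex 2.304 0.0 -3.005
vertex 1.549 -2.054 -2.219
endloop
endfacet
facet normal 0.146 0.687 -0.712
outer loop
vertex 2.304 0.0 -3.005
vertex 1.851 -0.626 -3.701
vertex 1.277 0.054 -3.163
endloop
endfacet
facet normal -0.120 0.393 0.912
outer loop
vertex 2.304 0.0 -3.005
vertex 1.277 0.054 -3.163
vertex 1.549 -2.054 -2.219
endloop
endfacet
facet normal 0.146 0.687 -0.712
outer loop
vertex 1.277 0.054 -3.163
vertex 1.851 -0.626 -3.701
vertex 0.825 -0.572 -3.859
endloop
endfacet
facet normal -0.873 0.101 0.477
outer loop
vertex 1.277 0.054 -3.163
vertex 0.825 -0.572 -3.859
vertex 1.549 -2.054 -2.219
endloop
endfacet
facet normal 0.146 0.687 -0.712
outer loop
vertex 0.825 -0.572 -3.859
vertex 1.851 -0.626 -3.701
vertex 1.399 -1.252 -4.397
endloop
endfacet
facet normal -0.811 -0.565 -0.152
outer loop
vertex 0.825 -0.572 -3.859
vertex 1.399 -1.252 -4.397
vertex 1.549 -2.054 -2.219
endloop
endfacet
facet normal 0.146 0.687 -0.712
outer loop
vertex 1.399 -1.252 -4.397
vertex 1.851 -0.626 -3.701
vertex 2.425 -1.306 -4.239
endloop
endfacet
facet normal 0.004 -0.938 -0.346
outer loop
vertex 1.399 -1.252 -4.397
vertex 2.425 -1.306 -4.239
vertex 1.549 -2.054 -2.219
endloop
endfacet
facet normal -0.244 0.829 -0.502
outer loop
vertex 3.352 -3.509 1.078
vertex 2.494 -3.463 1.571
vertex 3.406 -3.106 1.717
endloop
endfacet
facet normal 0.885 -0.423 0.192
outer loop
vertex 3.352 -3.509 1.078
vertex 3.406 -3.106 1.717
vertex 2.746 -4.317 2.089
endloop
endfacet
facet normal -0.244 0.829 -0.504
outer loop
vertex 3.406 -3.106 1.717
vertex 2.494 -3.463 1.571
vertex 2.926 -2.911 2.27
endloop
endfacet
facet normal 0.711 -0.179 0.680
outer loop
vertex 3.406 -3.106 1.717
vertex 2.926 -2.911 2.27
vertex 2.746 -4.317 2.089
endloop
endfacet
facet normal -0.245 0.829 -0.503
outer loop
vertex 2.926 -2.911 2.27
vertex 2.494 -3.463 1.571
vertex 2.193 -3.04 2.414
endloop
endfacet
facet normal 0.216 -0.152 0.964
outer loop
vertex 2.926 -2.911 2.27
vertex 2.193 -3.04 2.414
vertex 2.746 -4.317 2.089
endloop
endfacet
facet normal -0.245 0.829 -0.503
outer loop
vertex 2.193 -3.04 2.414
vertex 2.494 -3.463 1.571
vertex 1.637 -3.417 2.064
endloop
endfacet
facet normal -0.311 -0.359 0.880
outer loop
vertex 2.193 -3.04 2.414
vertex 1.637 -3.417 2.064
vertex 2.746 -4.317 2.089
endloop
endfacet
facet normal -0.244 0.829 -0.502
outer loop
vertex 1.637 -3.417 2.064
vertex 2.494 -3.463 1.571
vertex 1.583 -3.82 1.425
endloop
endfacet
facet normal -0.561 -0.678 0.475
outer loop
vertex 1.637 -3.417 2.064
vertex 1.583 -3.82 1.425
vertex 2.746 -4.317 2.089
endloop
endfacet
facet normal -0.244 0.829 -0.503
outer loop
vertex 1.583 -3.82 1.425
vertex 2.494 -3.463 1.571
vertex 2.062 -4.015 0.871
endloop
endfacet
facet normal -0.388 -0.922 -0.011
outer loop
vertex 1.583 -3.82 1.425
vertex 2.062 -4.015 0.871
vertex 2.746 -4.317 2.089
endloop
endfacet
facet normal -0.244 0.829 -0.503
outer loop
vertex 2.062 -4.015 0.871
vertex 2.494 -3.463 1.571
vertex 2.795 -3.886 0.728
endloop
endfacet
facet normal 0.109 -0.949 -0.297
outer loop
vertex 2.062 -4.015 0.871
vertex 2.795 -3.886 0.728
vertex 2.746 -4.317 2.089
endloop
endfacet
facet normal -0.245 0.829 -0.503
outer loop
vertex 2.795 -3.886 0.728
vertex 2.494 -3.463 1.571
vertex 3.352 -3.509 1.078
endloop
endfacet
facet normal 0.636 -0.742 -0.212
outer loop
vertex 2.795 -3.886 0.728
vertex 3.352 -3.509 1.078
vertex 2.746 -4.317 2.089
endloop
endfacet

endsolid
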